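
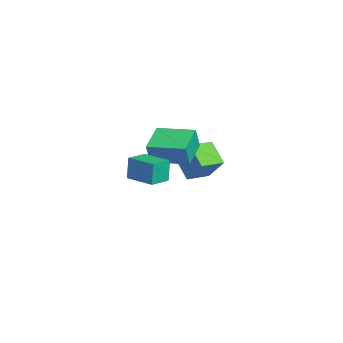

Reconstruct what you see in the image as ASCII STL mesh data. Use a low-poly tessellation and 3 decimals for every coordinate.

solid 
facet normal -0.748 -0.294 0.595
outer loop
vertex -2.662 -0.494 -0.463
vertex -3.254 0.685 -0.624
vertex -3.514 -1.11 -1.837
endloop
endfacet
facet normal 0.446 -0.887 0.121
outer loop
vertex -2.386 -0.665 -2.736
vertex -2.662 -0.494 -0.463
vertex -3.514 -1.11 -1.837
endloop
endfacet
facet normal -0.747 -0.294 0.596
outer loop
vertex -3.514 -1.11 -1.837
vertex -3.254 0.685 -0.624
vertex -4.107 0.07 -1.998
endloop
endfacet
facet normal -0.493 -0.356 -0.794
outer loop
vertex -4.107 0.07 -1.998
vertex -2.386 -0.665 -2.736
vertex -3.514 -1.11 -1.837
endloop
endfacet
facet normal 0.493 0.356 0.794
outer loop
vertex -2.662 -0.494 -0.463
vertex -2.126 1.13 -1.523
vertex -3.254 0.685 -0.624
endloop
endfacet
facet normal 0.445 -0.887 0.121
outer loop
vertex -1.533 -0.05 -1.362
vertex -2.662 -0.494 -0.463
vertex -2.386 -0.665 -2.736
endloop
endfacet
facet normal 0.492 0.356 0.794
outer loop
vertex -1.533 -0.05 -1.362
vertex -2.126 1.13 -1.523
vertex -2.662 -0.494 -0.463
endloop
endfacet
facet normal -0.446 0.887 -0.120
outer loop
vertex -3.254 0.685 -0.624
vertex -2.126 1.13 -1.523
vertex -4.107 0.07 -1.998
endloop
endfacet
facet normal -0.493 -0.356 -0.794
outer loop
vertex -2.978 0.514 -2.897
vertex -2.386 -0.665 -2.736
vertex -4.107 0.07 -1.998
endloop
endfacet
facet normal -0.446 0.887 -0.121
outer loop
vertex -4.107 0.07 -1.998
vertex -2.126 1.13 -1.523
vertex -2.978 0.514 -2.897
endloop
endfacet
facet normal 0.748 0.294 -0.596
outer loop
vertex -2.978 0.514 -2.897
vertex -1.533 -0.05 -1.362
vertex -2.386 -0.665 -2.736
endloop
endfacet
facet normal 0.747 0.294 -0.595
outer loop
vertex -2.126 1.13 -1.523
vertex -1.533 -0.05 -1.362
vertex -2.978 0.514 -2.897
endloop
endfacet
facet normal -0.647 0.742 -0.177
outer loop
vertex 1.829 -3.184 1.565
vertex 2.969 -2.158 1.699
vertex 2.054 -3.276 0.359
endloop
endfacet
facet normal -0.741 -0.666 -0.087
outer loop
vertex 2.791 -4.122 0.561
vertex 1.829 -3.184 1.565
vertex 2.054 -3.276 0.359
endloop
endfacet
facet normal -0.647 0.742 -0.177
outer loop
vertex 2.054 -3.276 0.359
vertex 2.969 -2.158 1.699
vertex 3.194 -2.25 0.494
endloop
endfacet
facet normal 0.183 -0.075 -0.980
outer loop
vertex 3.194 -2.25 0.494
vertex 2.791 -4.122 0.561
vertex 2.054 -3.276 0.359
endloop
endfacet
facet normal -0.183 0.075 0.980
outer loop
vertex 1.829 -3.184 1.565
vertex 3.706 -3.004 1.901
vertex 2.969 -2.158 1.699
endloop
endfacet
facet normal -0.741 -0.666 -0.087
outer loop
vertex 2.566 -4.03 1.766
vertex 1.829 -3.184 1.565
vertex 2.791 -4.122 0.561
endloop
endfacet
facet normal -0.183 0.074 0.980
outer loop
vertex 2.566 -4.03 1.766
vertex 3.706 -3.004 1.901
vertex 1.829 -3.184 1.565
endloop
endfacet
facet normal 0.741 0.666 0.087
outer loop
vertex 2.969 -2.158 1.699
vertex 3.706 -3.004 1.901
vertex 3.194 -2.25 0.494
endloop
endfacet
facet normal 0.182 -0.074 -0.980
outer loop
vertex 3.931 -3.096 0.695
vertex 2.791 -4.122 0.561
vertex 3.194 -2.25 0.494
endloop
endfacet
facet normal 0.741 0.666 0.087
outer loop
vertex 3.194 -2.25 0.494
vertex 3.706 -3.004 1.901
vertex 3.931 -3.096 0.695
endloop
endfacet
facet normal 0.647 -0.742 0.177
outer loop
vertex 3.931 -3.096 0.695
vertex 2.566 -4.03 1.766
vertex 2.791 -4.122 0.561
endloop
endfacet
facet normal 0.647 -0.742 0.177
outer loop
vertex 3.706 -3.004 1.901
vertex 2.566 -4.03 1.766
vertex 3.931 -3.096 0.695
endloop
endfacet
facet normal -0.886 0.394 0.247
outer loop
vertex -1.391 -2.275 1.537
vertex -0.546 -0.495 1.73
vertex -1.615 -2.041 0.36
endloop
endfacet
facet normal -0.426 -0.899 -0.098
outer loop
vertex -0.074 -2.725 -0.07
vertex -1.391 -2.275 1.537
vertex -1.615 -2.041 0.36
endloop
endfacet
facet normal -0.886 0.393 0.247
outer loop
vertex -1.615 -2.041 0.36
vertex -0.546 -0.495 1.73
vertex -0.77 -0.261 0.554
endloop
endfacet
facet normal -0.184 0.192 -0.964
outer loop
vertex -0.77 -0.261 0.554
vertex -0.074 -2.725 -0.07
vertex -1.615 -2.041 0.36
endloop
endfacet
facet normal 0.184 -0.192 0.964
outer loop
vertex -1.391 -2.275 1.537
vertex 0.995 -1.179 1.3
vertex -0.546 -0.495 1.73
endloop
endfacet
facet normal -0.426 -0.899 -0.098
outer loop
vertex 0.15 -2.959 1.106
vertex -1.391 -2.275 1.537
vertex -0.074 -2.725 -0.07
endloop
endfacet
facet normal 0.184 -0.192 0.964
outer loop
vertex 0.15 -2.959 1.106
vertex 0.995 -1.179 1.3
vertex -1.391 -2.275 1.537
endloop
endfacet
facet normal 0.426 0.899 0.098
outer loop
vertex -0.546 -0.495 1.73
vertex 0.995 -1.179 1.3
vertex -0.77 -0.261 0.554
endloop
endfacet
facet normal -0.184 0.192 -0.964
outer loop
vertex 0.771 -0.945 0.123
vertex -0.074 -2.725 -0.07
vertex -0.77 -0.261 0.554
endloop
endfacet
facet normal 0.426 0.899 0.098
outer loop
vertex -0.77 -0.261 0.554
vertex 0.995 -1.179 1.3
vertex 0.771 -0.945 0.123
endloop
endfacet
facet normal 0.885 -0.394 -0.247
outer loop
vertex 0.771 -0.945 0.123
vertex 0.15 -2.959 1.106
vertex -0.074 -2.725 -0.07
endloop
endfacet
facet normal 0.886 -0.394 -0.247
outer loop
vertex 0.995 -1.179 1.3
vertex 0.15 -2.959 1.106
vertex 0.771 -0.945 0.123
endloop
endfacet

endsolid


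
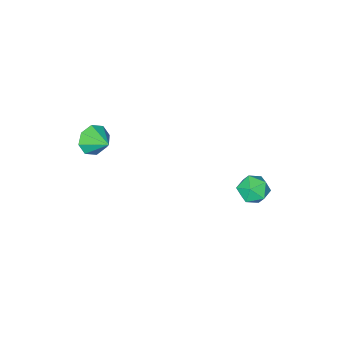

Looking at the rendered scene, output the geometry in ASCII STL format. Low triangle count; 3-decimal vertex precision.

solid 
facet normal -0.061 -0.899 -0.434
outer loop
vertex 3.61 -4.013 2.903
vertex 2.712 -4.224 3.465
vertex 2.925 -3.775 2.506
endloop
endfacet
facet normal 0.504 0.758 -0.414
outer loop
vertex 3.61 -4.013 2.903
vertex 2.925 -3.775 2.506
vertex 2.808 -2.796 4.155
endloop
endfacet
facet normal -0.060 -0.899 -0.434
outer loop
vertex 2.925 -3.775 2.506
vertex 2.712 -4.224 3.465
vertex 2.115 -3.8 2.67
endloop
endfacet
facet normal -0.130 0.848 -0.513
outer loop
vertex 2.925 -3.775 2.506
vertex 2.115 -3.8 2.67
vertex 2.808 -2.796 4.155
endloop
endfacet
facet normal -0.060 -0.899 -0.434
outer loop
vertex 2.115 -3.8 2.67
vertex 2.712 -4.224 3.465
vertex 1.655 -4.074 3.3
endloop
endfacet
facet normal -0.670 0.722 -0.175
outer loop
vertex 2.115 -3.8 2.67
vertex 1.655 -4.074 3.3
vertex 2.808 -2.796 4.155
endloop
endfacet
facet normal -0.060 -0.898 -0.435
outer loop
vertex 1.655 -4.074 3.3
vertex 2.712 -4.224 3.465
vertex 1.814 -4.436 4.026
endloop
endfacet
facet normal -0.797 0.452 0.400
outer loop
vertex 1.655 -4.074 3.3
vertex 1.814 -4.436 4.026
vertex 2.808 -2.796 4.155
endloop
endfacet
facet normal -0.060 -0.898 -0.435
outer loop
vertex 1.814 -4.436 4.026
vertex 2.712 -4.224 3.465
vertex 2.499 -4.674 4.423
endloop
endfacet
facet normal -0.439 0.197 0.876
outer loop
vertex 1.814 -4.436 4.026
vertex 2.499 -4.674 4.423
vertex 2.808 -2.796 4.155
endloop
endfacet
facet normal -0.061 -0.898 -0.435
outer loop
vertex 2.499 -4.674 4.423
vertex 2.712 -4.224 3.465
vertex 3.308 -4.649 4.259
endloop
endfacet
facet normal 0.194 0.107 0.975
outer loop
vertex 2.499 -4.674 4.423
vertex 3.308 -4.649 4.259
vertex 2.808 -2.796 4.155
endloop
endfacet
facet normal -0.061 -0.898 -0.435
outer loop
vertex 3.308 -4.649 4.259
vertex 2.712 -4.224 3.465
vertex 3.769 -4.375 3.629
endloop
endfacet
facet normal 0.733 0.234 0.638
outer loop
vertex 3.308 -4.649 4.259
vertex 3.769 -4.375 3.629
vertex 2.808 -2.796 4.155
endloop
endfacet
facet normal -0.061 -0.899 -0.435
outer loop
vertex 3.769 -4.375 3.629
vertex 2.712 -4.224 3.465
vertex 3.61 -4.013 2.903
endloop
endfacet
facet normal 0.862 0.504 0.062
outer loop
vertex 3.769 -4.375 3.629
vertex 3.61 -4.013 2.903
vertex 2.808 -2.796 4.155
endloop
endfacet
facet normal 0.060 0.159 0.985
outer loop
vertex -2.68 4.498 2.19
vertex -2.288 3.486 2.329
vertex -1.602 4.319 2.153
endloop
endfacet
facet normal 0.149 0.767 0.624
outer loop
vertex -2.68 4.498 2.19
vertex -1.602 4.319 2.153
vertex -2.07 4.996 1.432
endloop
endfacet
facet normal -0.433 0.873 0.225
outer loop
vertex -2.68 4.498 2.19
vertex -2.07 4.996 1.432
vertex -3.045 4.581 1.163
endloop
endfacet
facet normal -0.881 0.329 0.340
outer loop
vertex -2.68 4.498 2.19
vertex -3.045 4.581 1.163
vertex -3.18 3.648 1.717
endloop
endfacet
facet normal -0.576 -0.112 0.810
outer loop
vertex -2.68 4.498 2.19
vertex -3.18 3.648 1.717
vertex -2.288 3.486 2.329
endloop
endfacet
facet normal 0.705 0.685 0.185
outer loop
vertex -2.07 4.996 1.432
vertex -1.602 4.319 2.153
vertex -1.3 4.292 1.103
endloop
endfacet
facet normal 0.562 -0.300 0.770
outer loop
vertex -1.602 4.319 2.153
vertex -2.288 3.486 2.329
vertex -1.435 3.359 1.657
endloop
endfacet
facet normal -0.468 -0.738 0.486
outer loop
vertex -2.288 3.486 2.329
vertex -3.18 3.648 1.717
vertex -2.41 2.944 1.388
endloop
endfacet
facet normal -0.961 -0.025 -0.276
outer loop
vertex -3.18 3.648 1.717
vertex -3.045 4.581 1.163
vertex -2.878 3.621 0.667
endloop
endfacet
facet normal -0.236 0.855 -0.462
outer loop
vertex -3.045 4.581 1.163
vertex -2.07 4.996 1.432
vertex -2.192 4.454 0.491
endloop
endfacet
facet normal 0.881 -0.329 -0.340
outer loop
vertex -1.8 3.442 0.63
vertex -1.3 4.292 1.103
vertex -1.435 3.359 1.657
endloop
endfacet
facet normal 0.433 -0.873 -0.225
outer loop
vertex -1.8 3.442 0.63
vertex -1.435 3.359 1.657
vertex -2.41 2.944 1.388
endloop
endfacet
facet normal -0.149 -0.767 -0.624
outer loop
vertex -1.8 3.442 0.63
vertex -2.41 2.944 1.388
vertex -2.878 3.621 0.667
endloop
endfacet
facet normal -0.060 -0.159 -0.985
outer loop
vertex -1.8 3.442 0.63
vertex -2.878 3.621 0.667
vertex -2.192 4.454 0.491
endloop
endfacet
facet normal 0.576 0.112 -0.810
outer loop
vertex -1.8 3.442 0.63
vertex -2.192 4.454 0.491
vertex -1.3 4.292 1.103
endloop
endfacet
facet normal 0.961 0.025 0.276
outer loop
vertex -1.435 3.359 1.657
vertex -1.3 4.292 1.103
vertex -1.602 4.319 2.153
endloop
endfacet
facet normal 0.236 -0.855 0.462
outer loop
vertex -2.41 2.944 1.388
vertex -1.435 3.359 1.657
vertex -2.288 3.486 2.329
endloop
endfacet
facet normal -0.705 -0.685 -0.185
outer loop
vertex -2.878 3.621 0.667
vertex -2.41 2.944 1.388
vertex -3.18 3.648 1.717
endloop
endfacet
facet normal -0.562 0.300 -0.770
outer loop
vertex -2.192 4.454 0.491
vertex -2.878 3.621 0.667
vertex -3.045 4.581 1.163
endloop
endfacet
facet normal 0.468 0.738 -0.486
outer loop
vertex -1.3 4.292 1.103
vertex -2.192 4.454 0.491
vertex -2.07 4.996 1.432
endloop
endfacet

endsolid


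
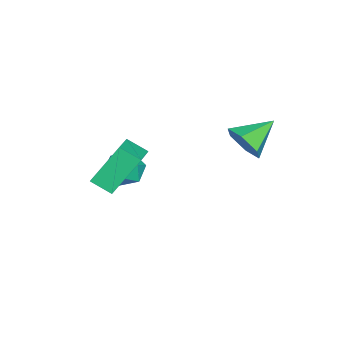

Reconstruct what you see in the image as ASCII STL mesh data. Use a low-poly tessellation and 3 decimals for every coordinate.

solid 
facet normal 0.674 -0.586 -0.450
outer loop
vertex 0.011 2.636 -1.034
vertex -0.468 2.623 -1.735
vertex 0.123 3.226 -1.635
endloop
endfacet
facet normal 0.354 0.634 0.688
outer loop
vertex 0.011 2.636 -1.034
vertex 0.123 3.226 -1.635
vertex -1.472 3.497 -1.065
endloop
endfacet
facet normal 0.674 -0.586 -0.450
outer loop
vertex 0.123 3.226 -1.635
vertex -0.468 2.623 -1.735
vertex -0.357 3.213 -2.337
endloop
endfacet
facet normal 0.129 0.986 -0.107
outer loop
vertex 0.123 3.226 -1.635
vertex -0.357 3.213 -2.337
vertex -1.472 3.497 -1.065
endloop
endfacet
facet normal 0.673 -0.586 -0.450
outer loop
vertex -0.357 3.213 -2.337
vertex -0.468 2.623 -1.735
vertex -0.948 2.611 -2.437
endloop
endfacet
facet normal -0.522 0.611 -0.594
outer loop
vertex -0.357 3.213 -2.337
vertex -0.948 2.611 -2.437
vertex -1.472 3.497 -1.065
endloop
endfacet
facet normal 0.673 -0.586 -0.450
outer loop
vertex -0.948 2.611 -2.437
vertex -0.468 2.623 -1.735
vertex -1.059 2.021 -1.835
endloop
endfacet
facet normal -0.951 -0.115 -0.288
outer loop
vertex -0.948 2.611 -2.437
vertex -1.059 2.021 -1.835
vertex -1.472 3.497 -1.065
endloop
endfacet
facet normal 0.673 -0.586 -0.450
outer loop
vertex -1.059 2.021 -1.835
vertex -0.468 2.623 -1.735
vertex -0.58 2.033 -1.134
endloop
endfacet
facet normal -0.727 -0.466 0.504
outer loop
vertex -1.059 2.021 -1.835
vertex -0.58 2.033 -1.134
vertex -1.472 3.497 -1.065
endloop
endfacet
facet normal 0.674 -0.586 -0.450
outer loop
vertex -0.58 2.033 -1.134
vertex -0.468 2.623 -1.735
vertex 0.011 2.636 -1.034
endloop
endfacet
facet normal -0.074 -0.092 0.993
outer loop
vertex -0.58 2.033 -1.134
vertex 0.011 2.636 -1.034
vertex -1.472 3.497 -1.065
endloop
endfacet
facet normal 0.118 0.989 0.092
outer loop
vertex 0.21 -0.976 -3.924
vertex -0.54 -0.919 -3.573
vertex 0.132 -1.043 -3.1
endloop
endfacet
facet normal 0.747 0.654 0.124
outer loop
vertex 0.21 -0.976 -3.924
vertex 0.132 -1.043 -3.1
vertex 0.645 -1.551 -3.511
endloop
endfacet
facet normal 0.830 0.284 -0.480
outer loop
vertex 0.21 -0.976 -3.924
vertex 0.645 -1.551 -3.511
vertex 0.29 -1.741 -4.238
endloop
endfacet
facet normal 0.254 0.390 -0.885
outer loop
vertex 0.21 -0.976 -3.924
vertex 0.29 -1.741 -4.238
vertex -0.442 -1.351 -4.276
endloop
endfacet
facet normal -0.187 0.825 -0.533
outer loop
vertex 0.21 -0.976 -3.924
vertex -0.442 -1.351 -4.276
vertex -0.54 -0.919 -3.573
endloop
endfacet
facet normal 0.721 0.189 0.667
outer loop
vertex 0.645 -1.551 -3.511
vertex 0.132 -1.043 -3.1
vertex 0.162 -1.849 -2.904
endloop
endfacet
facet normal -0.296 0.733 0.613
outer loop
vertex 0.132 -1.043 -3.1
vertex -0.54 -0.919 -3.573
vertex -0.57 -1.459 -2.942
endloop
endfacet
facet normal -0.789 0.468 -0.398
outer loop
vertex -0.54 -0.919 -3.573
vertex -0.442 -1.351 -4.276
vertex -0.925 -1.649 -3.669
endloop
endfacet
facet normal -0.077 -0.238 -0.968
outer loop
vertex -0.442 -1.351 -4.276
vertex 0.29 -1.741 -4.238
vertex -0.412 -2.157 -4.08
endloop
endfacet
facet normal 0.857 -0.411 -0.311
outer loop
vertex 0.29 -1.741 -4.238
vertex 0.645 -1.551 -3.511
vertex 0.26 -2.281 -3.607
endloop
endfacet
facet normal -0.254 -0.390 0.885
outer loop
vertex -0.49 -2.224 -3.256
vertex 0.162 -1.849 -2.904
vertex -0.57 -1.459 -2.942
endloop
endfacet
facet normal -0.830 -0.284 0.480
outer loop
vertex -0.49 -2.224 -3.256
vertex -0.57 -1.459 -2.942
vertex -0.925 -1.649 -3.669
endloop
endfacet
facet normal -0.747 -0.654 -0.124
outer loop
vertex -0.49 -2.224 -3.256
vertex -0.925 -1.649 -3.669
vertex -0.412 -2.157 -4.08
endloop
endfacet
facet normal -0.118 -0.989 -0.092
outer loop
vertex -0.49 -2.224 -3.256
vertex -0.412 -2.157 -4.08
vertex 0.26 -2.281 -3.607
endloop
endfacet
facet normal 0.187 -0.825 0.533
outer loop
vertex -0.49 -2.224 -3.256
vertex 0.26 -2.281 -3.607
vertex 0.162 -1.849 -2.904
endloop
endfacet
facet normal 0.077 0.238 0.968
outer loop
vertex -0.57 -1.459 -2.942
vertex 0.162 -1.849 -2.904
vertex 0.132 -1.043 -3.1
endloop
endfacet
facet normal -0.857 0.411 0.311
outer loop
vertex -0.925 -1.649 -3.669
vertex -0.57 -1.459 -2.942
vertex -0.54 -0.919 -3.573
endloop
endfacet
facet normal -0.721 -0.189 -0.667
outer loop
vertex -0.412 -2.157 -4.08
vertex -0.925 -1.649 -3.669
vertex -0.442 -1.351 -4.276
endloop
endfacet
facet normal 0.296 -0.733 -0.613
outer loop
vertex 0.26 -2.281 -3.607
vertex -0.412 -2.157 -4.08
vertex 0.29 -1.741 -4.238
endloop
endfacet
facet normal 0.789 -0.468 0.398
outer loop
vertex 0.162 -1.849 -2.904
vertex 0.26 -2.281 -3.607
vertex 0.645 -1.551 -3.511
endloop
endfacet
facet normal -0.344 0.484 0.804
outer loop
vertex 3.077 -0.86 -0.065
vertex 3.176 -0.075 -0.495
vertex 1.791 -0.964 -0.553
endloop
endfacet
facet normal -0.110 -0.872 0.477
outer loop
vertex 2.404 -1.825 -1.985
vertex 3.077 -0.86 -0.065
vertex 1.791 -0.964 -0.553
endloop
endfacet
facet normal -0.344 0.484 0.804
outer loop
vertex 1.791 -0.964 -0.553
vertex 3.176 -0.075 -0.495
vertex 1.89 -0.179 -0.983
endloop
endfacet
facet normal -0.932 -0.076 -0.353
outer loop
vertex 1.89 -0.179 -0.983
vertex 2.404 -1.825 -1.985
vertex 1.791 -0.964 -0.553
endloop
endfacet
facet normal 0.932 0.076 0.353
outer loop
vertex 3.077 -0.86 -0.065
vertex 3.789 -0.936 -1.927
vertex 3.176 -0.075 -0.495
endloop
endfacet
facet normal -0.110 -0.872 0.477
outer loop
vertex 3.69 -1.721 -1.497
vertex 3.077 -0.86 -0.065
vertex 2.404 -1.825 -1.985
endloop
endfacet
facet normal 0.932 0.076 0.353
outer loop
vertex 3.69 -1.721 -1.497
vertex 3.789 -0.936 -1.927
vertex 3.077 -0.86 -0.065
endloop
endfacet
facet normal 0.110 0.872 -0.477
outer loop
vertex 3.176 -0.075 -0.495
vertex 3.789 -0.936 -1.927
vertex 1.89 -0.179 -0.983
endloop
endfacet
facet normal -0.932 -0.076 -0.353
outer loop
vertex 2.503 -1.04 -2.415
vertex 2.404 -1.825 -1.985
vertex 1.89 -0.179 -0.983
endloop
endfacet
facet normal 0.110 0.872 -0.477
outer loop
vertex 1.89 -0.179 -0.983
vertex 3.789 -0.936 -1.927
vertex 2.503 -1.04 -2.415
endloop
endfacet
facet normal 0.344 -0.484 -0.804
outer loop
vertex 2.503 -1.04 -2.415
vertex 3.69 -1.721 -1.497
vertex 2.404 -1.825 -1.985
endloop
endfacet
facet normal 0.344 -0.484 -0.804
outer loop
vertex 3.789 -0.936 -1.927
vertex 3.69 -1.721 -1.497
vertex 2.503 -1.04 -2.415
endloop
endfacet

endsolid


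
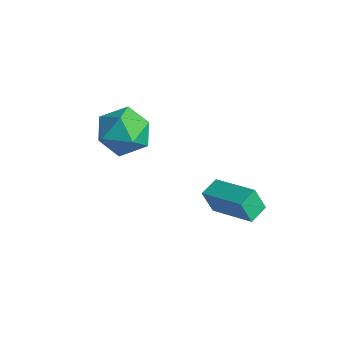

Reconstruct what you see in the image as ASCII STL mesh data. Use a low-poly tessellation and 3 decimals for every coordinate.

solid 
facet normal -0.036 0.913 0.406
outer loop
vertex -2.432 -0.169 0.96
vertex -2.865 -0.642 1.985
vertex -1.671 -0.526 1.829
endloop
endfacet
facet normal 0.491 0.868 -0.073
outer loop
vertex -2.432 -0.169 0.96
vertex -1.671 -0.526 1.829
vertex -1.42 -0.765 0.671
endloop
endfacet
facet normal 0.204 0.685 -0.700
outer loop
vertex -2.432 -0.169 0.96
vertex -1.42 -0.765 0.671
vertex -2.459 -1.029 0.11
endloop
endfacet
facet normal -0.501 0.616 -0.608
outer loop
vertex -2.432 -0.169 0.96
vertex -2.459 -1.029 0.11
vertex -3.351 -0.953 0.922
endloop
endfacet
facet normal -0.649 0.757 0.075
outer loop
vertex -2.432 -0.169 0.96
vertex -3.351 -0.953 0.922
vertex -2.865 -0.642 1.985
endloop
endfacet
facet normal 0.930 0.343 0.131
outer loop
vertex -1.42 -0.765 0.671
vertex -1.671 -0.526 1.829
vertex -1.229 -1.607 1.518
endloop
endfacet
facet normal 0.078 0.417 0.906
outer loop
vertex -1.671 -0.526 1.829
vertex -2.865 -0.642 1.985
vertex -2.121 -1.531 2.33
endloop
endfacet
facet normal -0.914 0.165 0.370
outer loop
vertex -2.865 -0.642 1.985
vertex -3.351 -0.953 0.922
vertex -3.16 -1.795 1.769
endloop
endfacet
facet normal -0.675 -0.064 -0.735
outer loop
vertex -3.351 -0.953 0.922
vertex -2.459 -1.029 0.11
vertex -2.909 -2.034 0.611
endloop
endfacet
facet normal 0.465 0.047 -0.884
outer loop
vertex -2.459 -1.029 0.11
vertex -1.42 -0.765 0.671
vertex -1.715 -1.918 0.455
endloop
endfacet
facet normal 0.501 -0.616 0.608
outer loop
vertex -2.148 -2.391 1.48
vertex -1.229 -1.607 1.518
vertex -2.121 -1.531 2.33
endloop
endfacet
facet normal -0.204 -0.685 0.700
outer loop
vertex -2.148 -2.391 1.48
vertex -2.121 -1.531 2.33
vertex -3.16 -1.795 1.769
endloop
endfacet
facet normal -0.491 -0.868 0.073
outer loop
vertex -2.148 -2.391 1.48
vertex -3.16 -1.795 1.769
vertex -2.909 -2.034 0.611
endloop
endfacet
facet normal 0.036 -0.913 -0.406
outer loop
vertex -2.148 -2.391 1.48
vertex -2.909 -2.034 0.611
vertex -1.715 -1.918 0.455
endloop
endfacet
facet normal 0.649 -0.757 -0.075
outer loop
vertex -2.148 -2.391 1.48
vertex -1.715 -1.918 0.455
vertex -1.229 -1.607 1.518
endloop
endfacet
facet normal 0.675 0.064 0.735
outer loop
vertex -2.121 -1.531 2.33
vertex -1.229 -1.607 1.518
vertex -1.671 -0.526 1.829
endloop
endfacet
facet normal -0.465 -0.047 0.884
outer loop
vertex -3.16 -1.795 1.769
vertex -2.121 -1.531 2.33
vertex -2.865 -0.642 1.985
endloop
endfacet
facet normal -0.930 -0.343 -0.131
outer loop
vertex -2.909 -2.034 0.611
vertex -3.16 -1.795 1.769
vertex -3.351 -0.953 0.922
endloop
endfacet
facet normal -0.078 -0.417 -0.906
outer loop
vertex -1.715 -1.918 0.455
vertex -2.909 -2.034 0.611
vertex -2.459 -1.029 0.11
endloop
endfacet
facet normal 0.914 -0.165 -0.370
outer loop
vertex -1.229 -1.607 1.518
vertex -1.715 -1.918 0.455
vertex -1.42 -0.765 0.671
endloop
endfacet
facet normal -0.936 -0.173 -0.307
outer loop
vertex 0.83 0.112 -1.087
vertex 0.605 0.97 -0.885
vertex 1.116 0.435 -2.142
endloop
endfacet
facet normal 0.247 -0.943 -0.222
outer loop
vertex 3.035 0.79 -1.515
vertex 0.83 0.112 -1.087
vertex 1.116 0.435 -2.142
endloop
endfacet
facet normal -0.936 -0.174 -0.307
outer loop
vertex 1.116 0.435 -2.142
vertex 0.605 0.97 -0.885
vertex 0.891 1.293 -1.941
endloop
endfacet
facet normal 0.250 0.283 -0.926
outer loop
vertex 0.891 1.293 -1.941
vertex 3.035 0.79 -1.515
vertex 1.116 0.435 -2.142
endloop
endfacet
facet normal -0.250 -0.284 0.926
outer loop
vertex 0.83 0.112 -1.087
vertex 2.524 1.325 -0.258
vertex 0.605 0.97 -0.885
endloop
endfacet
facet normal 0.247 -0.943 -0.222
outer loop
vertex 2.749 0.467 -0.459
vertex 0.83 0.112 -1.087
vertex 3.035 0.79 -1.515
endloop
endfacet
facet normal -0.251 -0.283 0.926
outer loop
vertex 2.749 0.467 -0.459
vertex 2.524 1.325 -0.258
vertex 0.83 0.112 -1.087
endloop
endfacet
facet normal -0.247 0.943 0.222
outer loop
vertex 0.605 0.97 -0.885
vertex 2.524 1.325 -0.258
vertex 0.891 1.293 -1.941
endloop
endfacet
facet normal 0.250 0.284 -0.926
outer loop
vertex 2.81 1.648 -1.313
vertex 3.035 0.79 -1.515
vertex 0.891 1.293 -1.941
endloop
endfacet
facet normal -0.247 0.943 0.222
outer loop
vertex 0.891 1.293 -1.941
vertex 2.524 1.325 -0.258
vertex 2.81 1.648 -1.313
endloop
endfacet
facet normal 0.936 0.173 0.306
outer loop
vertex 2.81 1.648 -1.313
vertex 2.749 0.467 -0.459
vertex 3.035 0.79 -1.515
endloop
endfacet
facet normal 0.936 0.174 0.307
outer loop
vertex 2.524 1.325 -0.258
vertex 2.749 0.467 -0.459
vertex 2.81 1.648 -1.313
endloop
endfacet

endsolid


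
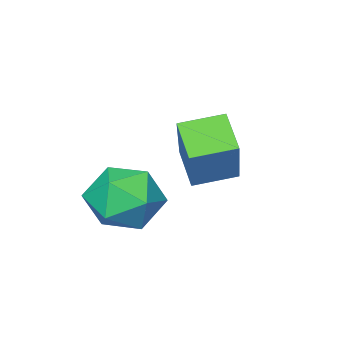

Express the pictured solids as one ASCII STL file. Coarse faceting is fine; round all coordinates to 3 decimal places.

solid 
facet normal -0.827 0.528 0.193
outer loop
vertex -1.871 2.465 -2.373
vertex -0.947 3.406 -0.991
vertex -1.607 3.101 -2.983
endloop
endfacet
facet normal -0.484 -0.493 -0.723
outer loop
vertex -0.813 2.594 -3.169
vertex -1.871 2.465 -2.373
vertex -1.607 3.101 -2.983
endloop
endfacet
facet normal -0.827 0.528 0.193
outer loop
vertex -1.607 3.101 -2.983
vertex -0.947 3.406 -0.991
vertex -0.683 4.042 -1.601
endloop
endfacet
facet normal 0.287 0.692 -0.663
outer loop
vertex -0.683 4.042 -1.601
vertex -0.813 2.594 -3.169
vertex -1.607 3.101 -2.983
endloop
endfacet
facet normal -0.287 -0.692 0.663
outer loop
vertex -1.871 2.465 -2.373
vertex -0.153 2.899 -1.177
vertex -0.947 3.406 -0.991
endloop
endfacet
facet normal -0.484 -0.493 -0.723
outer loop
vertex -1.077 1.958 -2.559
vertex -1.871 2.465 -2.373
vertex -0.813 2.594 -3.169
endloop
endfacet
facet normal -0.287 -0.692 0.663
outer loop
vertex -1.077 1.958 -2.559
vertex -0.153 2.899 -1.177
vertex -1.871 2.465 -2.373
endloop
endfacet
facet normal 0.484 0.493 0.723
outer loop
vertex -0.947 3.406 -0.991
vertex -0.153 2.899 -1.177
vertex -0.683 4.042 -1.601
endloop
endfacet
facet normal 0.287 0.692 -0.663
outer loop
vertex 0.111 3.535 -1.787
vertex -0.813 2.594 -3.169
vertex -0.683 4.042 -1.601
endloop
endfacet
facet normal 0.484 0.493 0.723
outer loop
vertex -0.683 4.042 -1.601
vertex -0.153 2.899 -1.177
vertex 0.111 3.535 -1.787
endloop
endfacet
facet normal 0.827 -0.528 -0.193
outer loop
vertex 0.111 3.535 -1.787
vertex -1.077 1.958 -2.559
vertex -0.813 2.594 -3.169
endloop
endfacet
facet normal 0.827 -0.528 -0.193
outer loop
vertex -0.153 2.899 -1.177
vertex -1.077 1.958 -2.559
vertex 0.111 3.535 -1.787
endloop
endfacet
facet normal -0.442 0.798 0.409
outer loop
vertex -0.067 2.739 -3.258
vertex 0.215 2.496 -2.48
vertex 0.698 3.015 -2.971
endloop
endfacet
facet normal -0.240 0.935 -0.261
outer loop
vertex -0.067 2.739 -3.258
vertex 0.698 3.015 -2.971
vertex 0.61 2.764 -3.791
endloop
endfacet
facet normal -0.559 0.461 -0.689
outer loop
vertex -0.067 2.739 -3.258
vertex 0.61 2.764 -3.791
vertex 0.073 2.089 -3.807
endloop
endfacet
facet normal -0.959 0.032 -0.282
outer loop
vertex -0.067 2.739 -3.258
vertex 0.073 2.089 -3.807
vertex -0.171 1.924 -2.997
endloop
endfacet
facet normal -0.886 0.240 0.396
outer loop
vertex -0.067 2.739 -3.258
vertex -0.171 1.924 -2.997
vertex 0.215 2.496 -2.48
endloop
endfacet
facet normal 0.465 0.831 -0.304
outer loop
vertex 0.61 2.764 -3.791
vertex 0.698 3.015 -2.971
vertex 1.311 2.536 -3.343
endloop
endfacet
facet normal 0.138 0.610 0.780
outer loop
vertex 0.698 3.015 -2.971
vertex 0.215 2.496 -2.48
vertex 1.067 2.371 -2.533
endloop
endfacet
facet normal -0.581 -0.294 0.759
outer loop
vertex 0.215 2.496 -2.48
vertex -0.171 1.924 -2.997
vertex 0.53 1.696 -2.549
endloop
endfacet
facet normal -0.698 -0.631 -0.339
outer loop
vertex -0.171 1.924 -2.997
vertex 0.073 2.089 -3.807
vertex 0.442 1.445 -3.369
endloop
endfacet
facet normal -0.052 0.065 -0.996
outer loop
vertex 0.073 2.089 -3.807
vertex 0.61 2.764 -3.791
vertex 0.925 1.964 -3.86
endloop
endfacet
facet normal 0.959 -0.032 0.282
outer loop
vertex 1.207 1.721 -3.082
vertex 1.311 2.536 -3.343
vertex 1.067 2.371 -2.533
endloop
endfacet
facet normal 0.559 -0.461 0.689
outer loop
vertex 1.207 1.721 -3.082
vertex 1.067 2.371 -2.533
vertex 0.53 1.696 -2.549
endloop
endfacet
facet normal 0.240 -0.935 0.261
outer loop
vertex 1.207 1.721 -3.082
vertex 0.53 1.696 -2.549
vertex 0.442 1.445 -3.369
endloop
endfacet
facet normal 0.442 -0.798 -0.409
outer loop
vertex 1.207 1.721 -3.082
vertex 0.442 1.445 -3.369
vertex 0.925 1.964 -3.86
endloop
endfacet
facet normal 0.886 -0.240 -0.396
outer loop
vertex 1.207 1.721 -3.082
vertex 0.925 1.964 -3.86
vertex 1.311 2.536 -3.343
endloop
endfacet
facet normal 0.698 0.631 0.339
outer loop
vertex 1.067 2.371 -2.533
vertex 1.311 2.536 -3.343
vertex 0.698 3.015 -2.971
endloop
endfacet
facet normal 0.052 -0.065 0.996
outer loop
vertex 0.53 1.696 -2.549
vertex 1.067 2.371 -2.533
vertex 0.215 2.496 -2.48
endloop
endfacet
facet normal -0.465 -0.831 0.304
outer loop
vertex 0.442 1.445 -3.369
vertex 0.53 1.696 -2.549
vertex -0.171 1.924 -2.997
endloop
endfacet
facet normal -0.138 -0.610 -0.780
outer loop
vertex 0.925 1.964 -3.86
vertex 0.442 1.445 -3.369
vertex 0.073 2.089 -3.807
endloop
endfacet
facet normal 0.581 0.294 -0.759
outer loop
vertex 1.311 2.536 -3.343
vertex 0.925 1.964 -3.86
vertex 0.61 2.764 -3.791
endloop
endfacet

endsolid


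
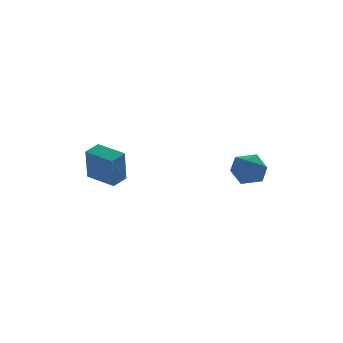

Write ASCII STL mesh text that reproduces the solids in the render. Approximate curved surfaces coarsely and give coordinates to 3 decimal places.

solid 
facet normal -0.836 0.532 0.137
outer loop
vertex 3.127 -1.011 -1.22
vertex 2.625 -1.919 -0.757
vertex 3.197 -1.19 -0.101
endloop
endfacet
facet normal -0.258 0.951 0.168
outer loop
vertex 3.127 -1.011 -1.22
vertex 3.197 -1.19 -0.101
vertex 4.11 -0.84 -0.678
endloop
endfacet
facet normal 0.093 0.888 -0.450
outer loop
vertex 3.127 -1.011 -1.22
vertex 4.11 -0.84 -0.678
vertex 4.103 -1.352 -1.691
endloop
endfacet
facet normal -0.266 0.430 -0.863
outer loop
vertex 3.127 -1.011 -1.22
vertex 4.103 -1.352 -1.691
vertex 3.185 -2.019 -1.74
endloop
endfacet
facet normal -0.840 0.210 -0.500
outer loop
vertex 3.127 -1.011 -1.22
vertex 3.185 -2.019 -1.74
vertex 2.625 -1.919 -0.757
endloop
endfacet
facet normal 0.164 0.707 0.688
outer loop
vertex 4.11 -0.84 -0.678
vertex 3.197 -1.19 -0.101
vertex 4.215 -1.641 0.12
endloop
endfacet
facet normal -0.769 0.029 0.638
outer loop
vertex 3.197 -1.19 -0.101
vertex 2.625 -1.919 -0.757
vertex 3.297 -2.308 0.071
endloop
endfacet
facet normal -0.777 -0.493 -0.392
outer loop
vertex 2.625 -1.919 -0.757
vertex 3.185 -2.019 -1.74
vertex 3.29 -2.82 -0.942
endloop
endfacet
facet normal 0.152 -0.137 -0.979
outer loop
vertex 3.185 -2.019 -1.74
vertex 4.103 -1.352 -1.691
vertex 4.203 -2.47 -1.519
endloop
endfacet
facet normal 0.733 0.605 -0.311
outer loop
vertex 4.103 -1.352 -1.691
vertex 4.11 -0.84 -0.678
vertex 4.775 -1.741 -0.863
endloop
endfacet
facet normal 0.266 -0.430 0.863
outer loop
vertex 4.273 -2.649 -0.4
vertex 4.215 -1.641 0.12
vertex 3.297 -2.308 0.071
endloop
endfacet
facet normal -0.093 -0.888 0.450
outer loop
vertex 4.273 -2.649 -0.4
vertex 3.297 -2.308 0.071
vertex 3.29 -2.82 -0.942
endloop
endfacet
facet normal 0.258 -0.951 -0.168
outer loop
vertex 4.273 -2.649 -0.4
vertex 3.29 -2.82 -0.942
vertex 4.203 -2.47 -1.519
endloop
endfacet
facet normal 0.836 -0.532 -0.137
outer loop
vertex 4.273 -2.649 -0.4
vertex 4.203 -2.47 -1.519
vertex 4.775 -1.741 -0.863
endloop
endfacet
facet normal 0.840 -0.210 0.500
outer loop
vertex 4.273 -2.649 -0.4
vertex 4.775 -1.741 -0.863
vertex 4.215 -1.641 0.12
endloop
endfacet
facet normal -0.152 0.137 0.979
outer loop
vertex 3.297 -2.308 0.071
vertex 4.215 -1.641 0.12
vertex 3.197 -1.19 -0.101
endloop
endfacet
facet normal -0.733 -0.605 0.311
outer loop
vertex 3.29 -2.82 -0.942
vertex 3.297 -2.308 0.071
vertex 2.625 -1.919 -0.757
endloop
endfacet
facet normal -0.164 -0.707 -0.688
outer loop
vertex 4.203 -2.47 -1.519
vertex 3.29 -2.82 -0.942
vertex 3.185 -2.019 -1.74
endloop
endfacet
facet normal 0.769 -0.029 -0.638
outer loop
vertex 4.775 -1.741 -0.863
vertex 4.203 -2.47 -1.519
vertex 4.103 -1.352 -1.691
endloop
endfacet
facet normal 0.777 0.493 0.392
outer loop
vertex 4.215 -1.641 0.12
vertex 4.775 -1.741 -0.863
vertex 4.11 -0.84 -0.678
endloop
endfacet
facet normal -0.546 0.820 0.170
outer loop
vertex -4.023 1.905 0.134
vertex -3.154 2.427 0.406
vertex -3.75 2.509 -1.9
endloop
endfacet
facet normal -0.828 -0.498 -0.259
outer loop
vertex -2.766 1.033 -2.206
vertex -4.023 1.905 0.134
vertex -3.75 2.509 -1.9
endloop
endfacet
facet normal -0.547 0.820 0.170
outer loop
vertex -3.75 2.509 -1.9
vertex -3.154 2.427 0.406
vertex -2.881 3.032 -1.628
endloop
endfacet
facet normal 0.128 0.282 -0.951
outer loop
vertex -2.881 3.032 -1.628
vertex -2.766 1.033 -2.206
vertex -3.75 2.509 -1.9
endloop
endfacet
facet normal -0.128 -0.282 0.951
outer loop
vertex -4.023 1.905 0.134
vertex -2.17 0.951 0.1
vertex -3.154 2.427 0.406
endloop
endfacet
facet normal -0.828 -0.498 -0.259
outer loop
vertex -3.039 0.428 -0.172
vertex -4.023 1.905 0.134
vertex -2.766 1.033 -2.206
endloop
endfacet
facet normal -0.128 -0.282 0.951
outer loop
vertex -3.039 0.428 -0.172
vertex -2.17 0.951 0.1
vertex -4.023 1.905 0.134
endloop
endfacet
facet normal 0.828 0.498 0.259
outer loop
vertex -3.154 2.427 0.406
vertex -2.17 0.951 0.1
vertex -2.881 3.032 -1.628
endloop
endfacet
facet normal 0.128 0.282 -0.951
outer loop
vertex -1.897 1.555 -1.934
vertex -2.766 1.033 -2.206
vertex -2.881 3.032 -1.628
endloop
endfacet
facet normal 0.828 0.498 0.259
outer loop
vertex -2.881 3.032 -1.628
vertex -2.17 0.951 0.1
vertex -1.897 1.555 -1.934
endloop
endfacet
facet normal 0.546 -0.820 -0.171
outer loop
vertex -1.897 1.555 -1.934
vertex -3.039 0.428 -0.172
vertex -2.766 1.033 -2.206
endloop
endfacet
facet normal 0.547 -0.820 -0.170
outer loop
vertex -2.17 0.951 0.1
vertex -3.039 0.428 -0.172
vertex -1.897 1.555 -1.934
endloop
endfacet

endsolid


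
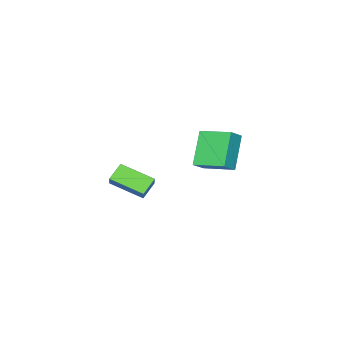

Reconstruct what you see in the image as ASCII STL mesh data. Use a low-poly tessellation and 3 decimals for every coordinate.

solid 
facet normal -0.420 -0.492 -0.762
outer loop
vertex 4.16 2.551 0.381
vertex 3.285 2.382 0.972
vertex 3.421 4.16 -0.251
endloop
endfacet
facet normal 0.818 0.159 -0.553
outer loop
vertex 3.795 4.598 0.428
vertex 4.16 2.551 0.381
vertex 3.421 4.16 -0.251
endloop
endfacet
facet normal -0.421 -0.492 -0.762
outer loop
vertex 3.421 4.16 -0.251
vertex 3.285 2.382 0.972
vertex 2.546 3.991 0.341
endloop
endfacet
facet normal -0.393 0.856 -0.336
outer loop
vertex 2.546 3.991 0.341
vertex 3.795 4.598 0.428
vertex 3.421 4.16 -0.251
endloop
endfacet
facet normal 0.392 -0.856 0.336
outer loop
vertex 4.16 2.551 0.381
vertex 3.659 2.82 1.651
vertex 3.285 2.382 0.972
endloop
endfacet
facet normal 0.818 0.159 -0.553
outer loop
vertex 4.534 2.989 1.059
vertex 4.16 2.551 0.381
vertex 3.795 4.598 0.428
endloop
endfacet
facet normal 0.393 -0.856 0.336
outer loop
vertex 4.534 2.989 1.059
vertex 3.659 2.82 1.651
vertex 4.16 2.551 0.381
endloop
endfacet
facet normal -0.818 -0.159 0.553
outer loop
vertex 3.285 2.382 0.972
vertex 3.659 2.82 1.651
vertex 2.546 3.991 0.341
endloop
endfacet
facet normal -0.393 0.856 -0.336
outer loop
vertex 2.92 4.429 1.019
vertex 3.795 4.598 0.428
vertex 2.546 3.991 0.341
endloop
endfacet
facet normal -0.818 -0.158 0.553
outer loop
vertex 2.546 3.991 0.341
vertex 3.659 2.82 1.651
vertex 2.92 4.429 1.019
endloop
endfacet
facet normal 0.420 0.492 0.763
outer loop
vertex 2.92 4.429 1.019
vertex 4.534 2.989 1.059
vertex 3.795 4.598 0.428
endloop
endfacet
facet normal 0.420 0.492 0.762
outer loop
vertex 3.659 2.82 1.651
vertex 4.534 2.989 1.059
vertex 2.92 4.429 1.019
endloop
endfacet
facet normal -0.797 -0.041 -0.602
outer loop
vertex -3.256 1.86 0.502
vertex -3.722 3.645 0.996
vertex -2.047 2.634 -1.152
endloop
endfacet
facet normal 0.244 -0.935 -0.259
outer loop
vertex -1.258 2.675 -0.556
vertex -3.256 1.86 0.502
vertex -2.047 2.634 -1.152
endloop
endfacet
facet normal -0.797 -0.041 -0.602
outer loop
vertex -2.047 2.634 -1.152
vertex -3.722 3.645 0.996
vertex -2.513 4.419 -0.658
endloop
endfacet
facet normal 0.552 0.353 -0.755
outer loop
vertex -2.513 4.419 -0.658
vertex -1.258 2.675 -0.556
vertex -2.047 2.634 -1.152
endloop
endfacet
facet normal -0.552 -0.353 0.755
outer loop
vertex -3.256 1.86 0.502
vertex -2.933 3.686 1.592
vertex -3.722 3.645 0.996
endloop
endfacet
facet normal 0.244 -0.935 -0.259
outer loop
vertex -2.467 1.901 1.098
vertex -3.256 1.86 0.502
vertex -1.258 2.675 -0.556
endloop
endfacet
facet normal -0.552 -0.353 0.755
outer loop
vertex -2.467 1.901 1.098
vertex -2.933 3.686 1.592
vertex -3.256 1.86 0.502
endloop
endfacet
facet normal -0.244 0.935 0.259
outer loop
vertex -3.722 3.645 0.996
vertex -2.933 3.686 1.592
vertex -2.513 4.419 -0.658
endloop
endfacet
facet normal 0.552 0.353 -0.755
outer loop
vertex -1.724 4.46 -0.062
vertex -1.258 2.675 -0.556
vertex -2.513 4.419 -0.658
endloop
endfacet
facet normal -0.244 0.935 0.259
outer loop
vertex -2.513 4.419 -0.658
vertex -2.933 3.686 1.592
vertex -1.724 4.46 -0.062
endloop
endfacet
facet normal 0.797 0.041 0.602
outer loop
vertex -1.724 4.46 -0.062
vertex -2.467 1.901 1.098
vertex -1.258 2.675 -0.556
endloop
endfacet
facet normal 0.797 0.041 0.602
outer loop
vertex -2.933 3.686 1.592
vertex -2.467 1.901 1.098
vertex -1.724 4.46 -0.062
endloop
endfacet

endsolid


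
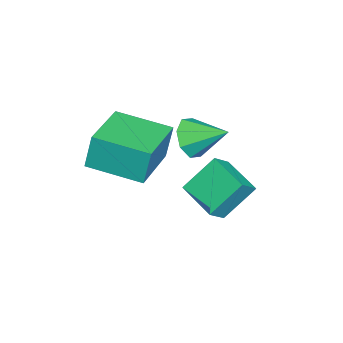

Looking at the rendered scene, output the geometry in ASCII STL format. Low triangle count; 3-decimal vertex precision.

solid 
facet normal -0.997 -0.037 -0.074
outer loop
vertex -0.041 -1.867 1.625
vertex -0.089 0.066 1.308
vertex 0.066 -2.083 0.297
endloop
endfacet
facet normal 0.025 -0.986 0.162
outer loop
vertex 2.129 -2.006 0.452
vertex -0.041 -1.867 1.625
vertex 0.066 -2.083 0.297
endloop
endfacet
facet normal -0.997 -0.037 -0.075
outer loop
vertex 0.066 -2.083 0.297
vertex -0.089 0.066 1.308
vertex 0.019 -0.149 -0.02
endloop
endfacet
facet normal 0.080 -0.159 -0.984
outer loop
vertex 0.019 -0.149 -0.02
vertex 2.129 -2.006 0.452
vertex 0.066 -2.083 0.297
endloop
endfacet
facet normal -0.080 0.159 0.984
outer loop
vertex -0.041 -1.867 1.625
vertex 1.974 0.143 1.463
vertex -0.089 0.066 1.308
endloop
endfacet
facet normal 0.024 -0.987 0.162
outer loop
vertex 2.021 -1.791 1.78
vertex -0.041 -1.867 1.625
vertex 2.129 -2.006 0.452
endloop
endfacet
facet normal -0.080 0.159 0.984
outer loop
vertex 2.021 -1.791 1.78
vertex 1.974 0.143 1.463
vertex -0.041 -1.867 1.625
endloop
endfacet
facet normal -0.025 0.987 -0.162
outer loop
vertex -0.089 0.066 1.308
vertex 1.974 0.143 1.463
vertex 0.019 -0.149 -0.02
endloop
endfacet
facet normal 0.080 -0.159 -0.984
outer loop
vertex 2.081 -0.073 0.135
vertex 2.129 -2.006 0.452
vertex 0.019 -0.149 -0.02
endloop
endfacet
facet normal -0.024 0.986 -0.162
outer loop
vertex 0.019 -0.149 -0.02
vertex 1.974 0.143 1.463
vertex 2.081 -0.073 0.135
endloop
endfacet
facet normal 0.996 0.037 0.075
outer loop
vertex 2.081 -0.073 0.135
vertex 2.021 -1.791 1.78
vertex 2.129 -2.006 0.452
endloop
endfacet
facet normal 0.997 0.036 0.074
outer loop
vertex 1.974 0.143 1.463
vertex 2.021 -1.791 1.78
vertex 2.081 -0.073 0.135
endloop
endfacet
facet normal -0.721 0.292 -0.629
outer loop
vertex -2.432 1.092 -1.664
vertex -1.579 2.35 -2.057
vertex -1.735 0.247 -2.856
endloop
endfacet
facet normal -0.543 -0.801 0.250
outer loop
vertex -1.101 -0.01 -2.303
vertex -2.432 1.092 -1.664
vertex -1.735 0.247 -2.856
endloop
endfacet
facet normal -0.721 0.292 -0.628
outer loop
vertex -1.735 0.247 -2.856
vertex -1.579 2.35 -2.057
vertex -0.882 1.505 -3.25
endloop
endfacet
facet normal 0.430 -0.522 -0.736
outer loop
vertex -0.882 1.505 -3.25
vertex -1.101 -0.01 -2.303
vertex -1.735 0.247 -2.856
endloop
endfacet
facet normal -0.431 0.522 0.736
outer loop
vertex -2.432 1.092 -1.664
vertex -0.945 2.093 -1.504
vertex -1.579 2.35 -2.057
endloop
endfacet
facet normal -0.543 -0.801 0.250
outer loop
vertex -1.798 0.835 -1.11
vertex -2.432 1.092 -1.664
vertex -1.101 -0.01 -2.303
endloop
endfacet
facet normal -0.431 0.523 0.736
outer loop
vertex -1.798 0.835 -1.11
vertex -0.945 2.093 -1.504
vertex -2.432 1.092 -1.664
endloop
endfacet
facet normal 0.543 0.801 -0.250
outer loop
vertex -1.579 2.35 -2.057
vertex -0.945 2.093 -1.504
vertex -0.882 1.505 -3.25
endloop
endfacet
facet normal 0.431 -0.522 -0.736
outer loop
vertex -0.248 1.248 -2.696
vertex -1.101 -0.01 -2.303
vertex -0.882 1.505 -3.25
endloop
endfacet
facet normal 0.543 0.801 -0.250
outer loop
vertex -0.882 1.505 -3.25
vertex -0.945 2.093 -1.504
vertex -0.248 1.248 -2.696
endloop
endfacet
facet normal 0.721 -0.292 0.628
outer loop
vertex -0.248 1.248 -2.696
vertex -1.798 0.835 -1.11
vertex -1.101 -0.01 -2.303
endloop
endfacet
facet normal 0.721 -0.292 0.629
outer loop
vertex -0.945 2.093 -1.504
vertex -1.798 0.835 -1.11
vertex -0.248 1.248 -2.696
endloop
endfacet
facet normal -0.038 -0.893 -0.448
outer loop
vertex 1.045 1.052 0.902
vertex 0.414 0.854 1.351
vertex 0.514 1.206 0.64
endloop
endfacet
facet normal 0.455 0.750 -0.480
outer loop
vertex 1.045 1.052 0.902
vertex 0.514 1.206 0.64
vertex 0.466 2.086 1.969
endloop
endfacet
facet normal -0.038 -0.893 -0.448
outer loop
vertex 0.514 1.206 0.64
vertex 0.414 0.854 1.351
vertex -0.076 1.154 0.794
endloop
endfacet
facet normal -0.214 0.811 -0.545
outer loop
vertex 0.514 1.206 0.64
vertex -0.076 1.154 0.794
vertex 0.466 2.086 1.969
endloop
endfacet
facet normal -0.038 -0.893 -0.448
outer loop
vertex -0.076 1.154 0.794
vertex 0.414 0.854 1.351
vertex -0.379 0.926 1.275
endloop
endfacet
facet normal -0.747 0.644 -0.166
outer loop
vertex -0.076 1.154 0.794
vertex -0.379 0.926 1.275
vertex 0.466 2.086 1.969
endloop
endfacet
facet normal -0.038 -0.893 -0.449
outer loop
vertex -0.379 0.926 1.275
vertex 0.414 0.854 1.351
vertex -0.218 0.655 1.8
endloop
endfacet
facet normal -0.832 0.346 0.434
outer loop
vertex -0.379 0.926 1.275
vertex -0.218 0.655 1.8
vertex 0.466 2.086 1.969
endloop
endfacet
facet normal -0.038 -0.893 -0.449
outer loop
vertex -0.218 0.655 1.8
vertex 0.414 0.854 1.351
vertex 0.313 0.501 2.062
endloop
endfacet
facet normal -0.419 0.093 0.903
outer loop
vertex -0.218 0.655 1.8
vertex 0.313 0.501 2.062
vertex 0.466 2.086 1.969
endloop
endfacet
facet normal -0.037 -0.893 -0.449
outer loop
vertex 0.313 0.501 2.062
vertex 0.414 0.854 1.351
vertex 0.904 0.554 1.908
endloop
endfacet
facet normal 0.249 0.033 0.968
outer loop
vertex 0.313 0.501 2.062
vertex 0.904 0.554 1.908
vertex 0.466 2.086 1.969
endloop
endfacet
facet normal -0.038 -0.893 -0.448
outer loop
vertex 0.904 0.554 1.908
vertex 0.414 0.854 1.351
vertex 1.207 0.782 1.427
endloop
endfacet
facet normal 0.783 0.201 0.588
outer loop
vertex 0.904 0.554 1.908
vertex 1.207 0.782 1.427
vertex 0.466 2.086 1.969
endloop
endfacet
facet normal -0.038 -0.893 -0.448
outer loop
vertex 1.207 0.782 1.427
vertex 0.414 0.854 1.351
vertex 1.045 1.052 0.902
endloop
endfacet
facet normal 0.867 0.498 -0.012
outer loop
vertex 1.207 0.782 1.427
vertex 1.045 1.052 0.902
vertex 0.466 2.086 1.969
endloop
endfacet

endsolid


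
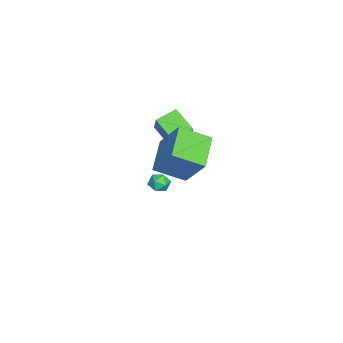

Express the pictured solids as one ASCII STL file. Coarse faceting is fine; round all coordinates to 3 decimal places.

solid 
facet normal -0.609 0.566 0.555
outer loop
vertex -3.629 -0.16 -2.096
vertex -3.974 -0.689 -1.935
vertex -3.468 -0.505 -1.567
endloop
endfacet
facet normal 0.049 0.843 0.535
outer loop
vertex -3.629 -0.16 -2.096
vertex -3.468 -0.505 -1.567
vertex -3.002 -0.28 -1.964
endloop
endfacet
facet normal 0.216 0.965 -0.146
outer loop
vertex -3.629 -0.16 -2.096
vertex -3.002 -0.28 -1.964
vertex -3.22 -0.324 -2.576
endloop
endfacet
facet normal -0.337 0.765 -0.549
outer loop
vertex -3.629 -0.16 -2.096
vertex -3.22 -0.324 -2.576
vertex -3.821 -0.577 -2.559
endloop
endfacet
facet normal -0.848 0.518 -0.115
outer loop
vertex -3.629 -0.16 -2.096
vertex -3.821 -0.577 -2.559
vertex -3.974 -0.689 -1.935
endloop
endfacet
facet normal 0.502 0.354 0.789
outer loop
vertex -3.002 -0.28 -1.964
vertex -3.468 -0.505 -1.567
vertex -2.959 -0.883 -1.721
endloop
endfacet
facet normal -0.562 -0.096 0.821
outer loop
vertex -3.468 -0.505 -1.567
vertex -3.974 -0.689 -1.935
vertex -3.56 -1.136 -1.704
endloop
endfacet
facet normal -0.949 -0.174 -0.264
outer loop
vertex -3.974 -0.689 -1.935
vertex -3.821 -0.577 -2.559
vertex -3.778 -1.18 -2.316
endloop
endfacet
facet normal -0.123 0.228 -0.966
outer loop
vertex -3.821 -0.577 -2.559
vertex -3.22 -0.324 -2.576
vertex -3.312 -0.955 -2.713
endloop
endfacet
facet normal 0.772 0.552 -0.315
outer loop
vertex -3.22 -0.324 -2.576
vertex -3.002 -0.28 -1.964
vertex -2.806 -0.771 -2.345
endloop
endfacet
facet normal 0.337 -0.765 0.549
outer loop
vertex -3.151 -1.3 -2.184
vertex -2.959 -0.883 -1.721
vertex -3.56 -1.136 -1.704
endloop
endfacet
facet normal -0.216 -0.965 0.146
outer loop
vertex -3.151 -1.3 -2.184
vertex -3.56 -1.136 -1.704
vertex -3.778 -1.18 -2.316
endloop
endfacet
facet normal -0.049 -0.843 -0.535
outer loop
vertex -3.151 -1.3 -2.184
vertex -3.778 -1.18 -2.316
vertex -3.312 -0.955 -2.713
endloop
endfacet
facet normal 0.609 -0.566 -0.555
outer loop
vertex -3.151 -1.3 -2.184
vertex -3.312 -0.955 -2.713
vertex -2.806 -0.771 -2.345
endloop
endfacet
facet normal 0.848 -0.518 0.115
outer loop
vertex -3.151 -1.3 -2.184
vertex -2.806 -0.771 -2.345
vertex -2.959 -0.883 -1.721
endloop
endfacet
facet normal 0.123 -0.228 0.966
outer loop
vertex -3.56 -1.136 -1.704
vertex -2.959 -0.883 -1.721
vertex -3.468 -0.505 -1.567
endloop
endfacet
facet normal -0.772 -0.552 0.315
outer loop
vertex -3.778 -1.18 -2.316
vertex -3.56 -1.136 -1.704
vertex -3.974 -0.689 -1.935
endloop
endfacet
facet normal -0.502 -0.354 -0.789
outer loop
vertex -3.312 -0.955 -2.713
vertex -3.778 -1.18 -2.316
vertex -3.821 -0.577 -2.559
endloop
endfacet
facet normal 0.562 0.096 -0.821
outer loop
vertex -2.806 -0.771 -2.345
vertex -3.312 -0.955 -2.713
vertex -3.22 -0.324 -2.576
endloop
endfacet
facet normal 0.949 0.174 0.264
outer loop
vertex -2.959 -0.883 -1.721
vertex -2.806 -0.771 -2.345
vertex -3.002 -0.28 -1.964
endloop
endfacet
facet normal -0.646 0.688 0.331
outer loop
vertex -3.846 -0.061 2.782
vertex -2.691 0.337 4.211
vertex -3.171 0.974 1.949
endloop
endfacet
facet normal -0.614 -0.212 -0.760
outer loop
vertex -2.389 0.143 1.549
vertex -3.846 -0.061 2.782
vertex -3.171 0.974 1.949
endloop
endfacet
facet normal -0.647 0.687 0.331
outer loop
vertex -3.171 0.974 1.949
vertex -2.691 0.337 4.211
vertex -2.017 1.372 3.379
endloop
endfacet
facet normal 0.453 0.695 -0.559
outer loop
vertex -2.017 1.372 3.379
vertex -2.389 0.143 1.549
vertex -3.171 0.974 1.949
endloop
endfacet
facet normal -0.452 -0.695 0.559
outer loop
vertex -3.846 -0.061 2.782
vertex -1.909 -0.494 3.811
vertex -2.691 0.337 4.211
endloop
endfacet
facet normal -0.614 -0.212 -0.760
outer loop
vertex -3.063 -0.892 2.381
vertex -3.846 -0.061 2.782
vertex -2.389 0.143 1.549
endloop
endfacet
facet normal -0.452 -0.695 0.558
outer loop
vertex -3.063 -0.892 2.381
vertex -1.909 -0.494 3.811
vertex -3.846 -0.061 2.782
endloop
endfacet
facet normal 0.614 0.212 0.761
outer loop
vertex -2.691 0.337 4.211
vertex -1.909 -0.494 3.811
vertex -2.017 1.372 3.379
endloop
endfacet
facet normal 0.452 0.695 -0.559
outer loop
vertex -1.234 0.541 2.978
vertex -2.389 0.143 1.549
vertex -2.017 1.372 3.379
endloop
endfacet
facet normal 0.614 0.212 0.760
outer loop
vertex -2.017 1.372 3.379
vertex -1.909 -0.494 3.811
vertex -1.234 0.541 2.978
endloop
endfacet
facet normal 0.647 -0.687 -0.331
outer loop
vertex -1.234 0.541 2.978
vertex -3.063 -0.892 2.381
vertex -2.389 0.143 1.549
endloop
endfacet
facet normal 0.647 -0.688 -0.330
outer loop
vertex -1.909 -0.494 3.811
vertex -3.063 -0.892 2.381
vertex -1.234 0.541 2.978
endloop
endfacet
facet normal -0.308 -0.510 -0.803
outer loop
vertex 1.877 0.317 3.023
vertex 0.087 0.228 3.765
vertex 1.465 1.846 2.211
endloop
endfacet
facet normal 0.923 0.046 -0.382
outer loop
vertex 2.133 2.952 3.955
vertex 1.877 0.317 3.023
vertex 1.465 1.846 2.211
endloop
endfacet
facet normal -0.308 -0.509 -0.804
outer loop
vertex 1.465 1.846 2.211
vertex 0.087 0.228 3.765
vertex -0.325 1.758 2.953
endloop
endfacet
facet normal -0.231 0.859 -0.456
outer loop
vertex -0.325 1.758 2.953
vertex 2.133 2.952 3.955
vertex 1.465 1.846 2.211
endloop
endfacet
facet normal 0.232 -0.859 0.456
outer loop
vertex 1.877 0.317 3.023
vertex 0.755 1.334 5.509
vertex 0.087 0.228 3.765
endloop
endfacet
facet normal 0.923 0.046 -0.382
outer loop
vertex 2.545 1.422 4.767
vertex 1.877 0.317 3.023
vertex 2.133 2.952 3.955
endloop
endfacet
facet normal 0.231 -0.859 0.456
outer loop
vertex 2.545 1.422 4.767
vertex 0.755 1.334 5.509
vertex 1.877 0.317 3.023
endloop
endfacet
facet normal -0.923 -0.046 0.382
outer loop
vertex 0.087 0.228 3.765
vertex 0.755 1.334 5.509
vertex -0.325 1.758 2.953
endloop
endfacet
facet normal -0.232 0.859 -0.456
outer loop
vertex 0.343 2.863 4.697
vertex 2.133 2.952 3.955
vertex -0.325 1.758 2.953
endloop
endfacet
facet normal -0.923 -0.046 0.382
outer loop
vertex -0.325 1.758 2.953
vertex 0.755 1.334 5.509
vertex 0.343 2.863 4.697
endloop
endfacet
facet normal 0.308 0.509 0.804
outer loop
vertex 0.343 2.863 4.697
vertex 2.545 1.422 4.767
vertex 2.133 2.952 3.955
endloop
endfacet
facet normal 0.308 0.510 0.803
outer loop
vertex 0.755 1.334 5.509
vertex 2.545 1.422 4.767
vertex 0.343 2.863 4.697
endloop
endfacet

endsolid


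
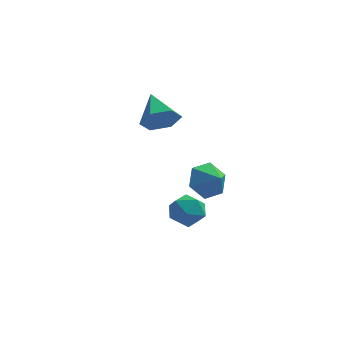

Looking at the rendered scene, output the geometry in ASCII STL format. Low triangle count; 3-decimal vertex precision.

solid 
facet normal -0.504 0.849 0.160
outer loop
vertex 1.658 -2.705 -0.821
vertex 0.92 -3.212 -0.455
vertex 1.628 -2.901 0.126
endloop
endfacet
facet normal 0.201 0.958 0.205
outer loop
vertex 1.658 -2.705 -0.821
vertex 1.628 -2.901 0.126
vertex 2.463 -2.973 -0.356
endloop
endfacet
facet normal 0.494 0.764 -0.415
outer loop
vertex 1.658 -2.705 -0.821
vertex 2.463 -2.973 -0.356
vertex 2.272 -3.327 -1.235
endloop
endfacet
facet normal -0.028 0.535 -0.845
outer loop
vertex 1.658 -2.705 -0.821
vertex 2.272 -3.327 -1.235
vertex 1.318 -3.475 -1.297
endloop
endfacet
facet normal -0.646 0.587 -0.489
outer loop
vertex 1.658 -2.705 -0.821
vertex 1.318 -3.475 -1.297
vertex 0.92 -3.212 -0.455
endloop
endfacet
facet normal 0.458 0.530 0.714
outer loop
vertex 2.463 -2.973 -0.356
vertex 1.628 -2.901 0.126
vertex 2.222 -3.645 0.297
endloop
endfacet
facet normal -0.681 0.353 0.641
outer loop
vertex 1.628 -2.901 0.126
vertex 0.92 -3.212 -0.455
vertex 1.268 -3.793 0.235
endloop
endfacet
facet normal -0.910 -0.070 -0.408
outer loop
vertex 0.92 -3.212 -0.455
vertex 1.318 -3.475 -1.297
vertex 1.077 -4.147 -0.644
endloop
endfacet
facet normal 0.088 -0.156 -0.984
outer loop
vertex 1.318 -3.475 -1.297
vertex 2.272 -3.327 -1.235
vertex 1.912 -4.219 -1.126
endloop
endfacet
facet normal 0.933 0.215 -0.289
outer loop
vertex 2.272 -3.327 -1.235
vertex 2.463 -2.973 -0.356
vertex 2.62 -3.908 -0.545
endloop
endfacet
facet normal 0.028 -0.535 0.845
outer loop
vertex 1.882 -4.415 -0.179
vertex 2.222 -3.645 0.297
vertex 1.268 -3.793 0.235
endloop
endfacet
facet normal -0.494 -0.764 0.415
outer loop
vertex 1.882 -4.415 -0.179
vertex 1.268 -3.793 0.235
vertex 1.077 -4.147 -0.644
endloop
endfacet
facet normal -0.201 -0.958 -0.205
outer loop
vertex 1.882 -4.415 -0.179
vertex 1.077 -4.147 -0.644
vertex 1.912 -4.219 -1.126
endloop
endfacet
facet normal 0.504 -0.849 -0.160
outer loop
vertex 1.882 -4.415 -0.179
vertex 1.912 -4.219 -1.126
vertex 2.62 -3.908 -0.545
endloop
endfacet
facet normal 0.646 -0.587 0.489
outer loop
vertex 1.882 -4.415 -0.179
vertex 2.62 -3.908 -0.545
vertex 2.222 -3.645 0.297
endloop
endfacet
facet normal -0.088 0.156 0.984
outer loop
vertex 1.268 -3.793 0.235
vertex 2.222 -3.645 0.297
vertex 1.628 -2.901 0.126
endloop
endfacet
facet normal -0.933 -0.215 0.289
outer loop
vertex 1.077 -4.147 -0.644
vertex 1.268 -3.793 0.235
vertex 0.92 -3.212 -0.455
endloop
endfacet
facet normal -0.458 -0.530 -0.714
outer loop
vertex 1.912 -4.219 -1.126
vertex 1.077 -4.147 -0.644
vertex 1.318 -3.475 -1.297
endloop
endfacet
facet normal 0.681 -0.353 -0.641
outer loop
vertex 2.62 -3.908 -0.545
vertex 1.912 -4.219 -1.126
vertex 2.272 -3.327 -1.235
endloop
endfacet
facet normal 0.910 0.070 0.408
outer loop
vertex 2.222 -3.645 0.297
vertex 2.62 -3.908 -0.545
vertex 2.463 -2.973 -0.356
endloop
endfacet
facet normal -0.627 0.579 -0.521
outer loop
vertex 2.807 1.075 -2.106
vertex 2.093 1.03 -1.297
vertex 2.836 1.814 -1.319
endloop
endfacet
facet normal 1.000 -0.026 -0.013
outer loop
vertex 2.807 1.075 -2.106
vertex 2.836 1.814 -1.319
vertex 2.807 0.37 -0.703
endloop
endfacet
facet normal -0.627 0.579 -0.521
outer loop
vertex 2.836 1.814 -1.319
vertex 2.093 1.03 -1.297
vertex 2.122 1.769 -0.51
endloop
endfacet
facet normal 0.716 0.262 0.647
outer loop
vertex 2.836 1.814 -1.319
vertex 2.122 1.769 -0.51
vertex 2.807 0.37 -0.703
endloop
endfacet
facet normal -0.626 0.580 -0.521
outer loop
vertex 2.122 1.769 -0.51
vertex 2.093 1.03 -1.297
vertex 1.379 0.986 -0.488
endloop
endfacet
facet normal 0.114 -0.081 0.990
outer loop
vertex 2.122 1.769 -0.51
vertex 1.379 0.986 -0.488
vertex 2.807 0.37 -0.703
endloop
endfacet
facet normal -0.626 0.580 -0.521
outer loop
vertex 1.379 0.986 -0.488
vertex 2.093 1.03 -1.297
vertex 1.35 0.247 -1.275
endloop
endfacet
facet normal -0.205 -0.710 0.674
outer loop
vertex 1.379 0.986 -0.488
vertex 1.35 0.247 -1.275
vertex 2.807 0.37 -0.703
endloop
endfacet
facet normal -0.626 0.580 -0.521
outer loop
vertex 1.35 0.247 -1.275
vertex 2.093 1.03 -1.297
vertex 2.064 0.291 -2.084
endloop
endfacet
facet normal 0.078 -0.997 0.015
outer loop
vertex 1.35 0.247 -1.275
vertex 2.064 0.291 -2.084
vertex 2.807 0.37 -0.703
endloop
endfacet
facet normal -0.627 0.579 -0.521
outer loop
vertex 2.064 0.291 -2.084
vertex 2.093 1.03 -1.297
vertex 2.807 1.075 -2.106
endloop
endfacet
facet normal 0.681 -0.654 -0.329
outer loop
vertex 2.064 0.291 -2.084
vertex 2.807 1.075 -2.106
vertex 2.807 0.37 -0.703
endloop
endfacet
facet normal 0.370 -0.799 -0.475
outer loop
vertex 0.228 2.274 1.487
vertex -0.171 1.665 2.201
vertex -0.716 1.905 1.373
endloop
endfacet
facet normal -0.231 0.774 -0.590
outer loop
vertex 0.228 2.274 1.487
vertex -0.716 1.905 1.373
vertex -0.869 3.175 3.099
endloop
endfacet
facet normal 0.369 -0.799 -0.475
outer loop
vertex -0.716 1.905 1.373
vertex -0.171 1.665 2.201
vertex -1.115 1.296 2.088
endloop
endfacet
facet normal -0.920 0.272 -0.282
outer loop
vertex -0.716 1.905 1.373
vertex -1.115 1.296 2.088
vertex -0.869 3.175 3.099
endloop
endfacet
facet normal 0.369 -0.799 -0.475
outer loop
vertex -1.115 1.296 2.088
vertex -0.171 1.665 2.201
vertex -0.57 1.056 2.916
endloop
endfacet
facet normal -0.845 -0.163 0.509
outer loop
vertex -1.115 1.296 2.088
vertex -0.57 1.056 2.916
vertex -0.869 3.175 3.099
endloop
endfacet
facet normal 0.369 -0.799 -0.475
outer loop
vertex -0.57 1.056 2.916
vertex -0.171 1.665 2.201
vertex 0.374 1.425 3.029
endloop
endfacet
facet normal -0.081 -0.097 0.992
outer loop
vertex -0.57 1.056 2.916
vertex 0.374 1.425 3.029
vertex -0.869 3.175 3.099
endloop
endfacet
facet normal 0.370 -0.799 -0.475
outer loop
vertex 0.374 1.425 3.029
vertex -0.171 1.665 2.201
vertex 0.773 2.034 2.315
endloop
endfacet
facet normal 0.607 0.404 0.684
outer loop
vertex 0.374 1.425 3.029
vertex 0.773 2.034 2.315
vertex -0.869 3.175 3.099
endloop
endfacet
facet normal 0.370 -0.799 -0.475
outer loop
vertex 0.773 2.034 2.315
vertex -0.171 1.665 2.201
vertex 0.228 2.274 1.487
endloop
endfacet
facet normal 0.532 0.840 -0.107
outer loop
vertex 0.773 2.034 2.315
vertex 0.228 2.274 1.487
vertex -0.869 3.175 3.099
endloop
endfacet

endsolid


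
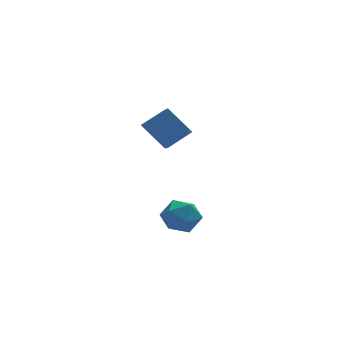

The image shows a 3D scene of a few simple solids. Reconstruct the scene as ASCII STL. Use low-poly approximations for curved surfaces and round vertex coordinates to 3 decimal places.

solid 
facet normal -0.764 0.257 0.592
outer loop
vertex -3.593 -3.586 -3.462
vertex -3.356 -4.357 -2.821
vertex -2.936 -3.426 -2.684
endloop
endfacet
facet normal -0.501 0.828 0.253
outer loop
vertex -3.593 -3.586 -3.462
vertex -2.936 -3.426 -2.684
vertex -2.742 -3.025 -3.613
endloop
endfacet
facet normal -0.546 0.708 -0.448
outer loop
vertex -3.593 -3.586 -3.462
vertex -2.742 -3.025 -3.613
vertex -3.042 -3.707 -4.324
endloop
endfacet
facet normal -0.837 0.062 -0.544
outer loop
vertex -3.593 -3.586 -3.462
vertex -3.042 -3.707 -4.324
vertex -3.421 -4.531 -3.835
endloop
endfacet
facet normal -0.971 -0.216 0.099
outer loop
vertex -3.593 -3.586 -3.462
vertex -3.421 -4.531 -3.835
vertex -3.356 -4.357 -2.821
endloop
endfacet
facet normal 0.189 0.886 0.422
outer loop
vertex -2.742 -3.025 -3.613
vertex -2.936 -3.426 -2.684
vertex -1.979 -3.449 -3.065
endloop
endfacet
facet normal -0.235 -0.037 0.971
outer loop
vertex -2.936 -3.426 -2.684
vertex -3.356 -4.357 -2.821
vertex -2.358 -4.273 -2.576
endloop
endfacet
facet normal -0.571 -0.802 0.174
outer loop
vertex -3.356 -4.357 -2.821
vertex -3.421 -4.531 -3.835
vertex -2.658 -4.955 -3.287
endloop
endfacet
facet normal -0.354 -0.352 -0.867
outer loop
vertex -3.421 -4.531 -3.835
vertex -3.042 -3.707 -4.324
vertex -2.464 -4.554 -4.216
endloop
endfacet
facet normal 0.117 0.692 -0.713
outer loop
vertex -3.042 -3.707 -4.324
vertex -2.742 -3.025 -3.613
vertex -2.044 -3.623 -4.079
endloop
endfacet
facet normal 0.837 -0.062 0.544
outer loop
vertex -1.807 -4.394 -3.438
vertex -1.979 -3.449 -3.065
vertex -2.358 -4.273 -2.576
endloop
endfacet
facet normal 0.546 -0.708 0.448
outer loop
vertex -1.807 -4.394 -3.438
vertex -2.358 -4.273 -2.576
vertex -2.658 -4.955 -3.287
endloop
endfacet
facet normal 0.501 -0.828 -0.253
outer loop
vertex -1.807 -4.394 -3.438
vertex -2.658 -4.955 -3.287
vertex -2.464 -4.554 -4.216
endloop
endfacet
facet normal 0.764 -0.257 -0.592
outer loop
vertex -1.807 -4.394 -3.438
vertex -2.464 -4.554 -4.216
vertex -2.044 -3.623 -4.079
endloop
endfacet
facet normal 0.971 0.216 -0.099
outer loop
vertex -1.807 -4.394 -3.438
vertex -2.044 -3.623 -4.079
vertex -1.979 -3.449 -3.065
endloop
endfacet
facet normal 0.354 0.352 0.867
outer loop
vertex -2.358 -4.273 -2.576
vertex -1.979 -3.449 -3.065
vertex -2.936 -3.426 -2.684
endloop
endfacet
facet normal -0.117 -0.692 0.713
outer loop
vertex -2.658 -4.955 -3.287
vertex -2.358 -4.273 -2.576
vertex -3.356 -4.357 -2.821
endloop
endfacet
facet normal -0.189 -0.886 -0.422
outer loop
vertex -2.464 -4.554 -4.216
vertex -2.658 -4.955 -3.287
vertex -3.421 -4.531 -3.835
endloop
endfacet
facet normal 0.235 0.037 -0.971
outer loop
vertex -2.044 -3.623 -4.079
vertex -2.464 -4.554 -4.216
vertex -3.042 -3.707 -4.324
endloop
endfacet
facet normal 0.571 0.802 -0.174
outer loop
vertex -1.979 -3.449 -3.065
vertex -2.044 -3.623 -4.079
vertex -2.742 -3.025 -3.613
endloop
endfacet
facet normal -0.840 -0.201 -0.504
outer loop
vertex -3.153 1.417 -0.144
vertex -3.044 2.481 -0.751
vertex -2.179 0.581 -1.435
endloop
endfacet
facet normal -0.089 -0.865 0.493
outer loop
vertex -0.936 0.879 -0.689
vertex -3.153 1.417 -0.144
vertex -2.179 0.581 -1.435
endloop
endfacet
facet normal -0.840 -0.201 -0.504
outer loop
vertex -2.179 0.581 -1.435
vertex -3.044 2.481 -0.751
vertex -2.07 1.645 -2.041
endloop
endfacet
facet normal 0.536 -0.459 -0.709
outer loop
vertex -2.07 1.645 -2.041
vertex -0.936 0.879 -0.689
vertex -2.179 0.581 -1.435
endloop
endfacet
facet normal -0.535 0.459 0.709
outer loop
vertex -3.153 1.417 -0.144
vertex -1.801 2.779 -0.005
vertex -3.044 2.481 -0.751
endloop
endfacet
facet normal -0.089 -0.865 0.494
outer loop
vertex -1.91 1.715 0.601
vertex -3.153 1.417 -0.144
vertex -0.936 0.879 -0.689
endloop
endfacet
facet normal -0.535 0.459 0.709
outer loop
vertex -1.91 1.715 0.601
vertex -1.801 2.779 -0.005
vertex -3.153 1.417 -0.144
endloop
endfacet
facet normal 0.089 0.865 -0.494
outer loop
vertex -3.044 2.481 -0.751
vertex -1.801 2.779 -0.005
vertex -2.07 1.645 -2.041
endloop
endfacet
facet normal 0.535 -0.459 -0.709
outer loop
vertex -0.827 1.943 -1.296
vertex -0.936 0.879 -0.689
vertex -2.07 1.645 -2.041
endloop
endfacet
facet normal 0.088 0.865 -0.494
outer loop
vertex -2.07 1.645 -2.041
vertex -1.801 2.779 -0.005
vertex -0.827 1.943 -1.296
endloop
endfacet
facet normal 0.840 0.201 0.504
outer loop
vertex -0.827 1.943 -1.296
vertex -1.91 1.715 0.601
vertex -0.936 0.879 -0.689
endloop
endfacet
facet normal 0.840 0.201 0.504
outer loop
vertex -1.801 2.779 -0.005
vertex -1.91 1.715 0.601
vertex -0.827 1.943 -1.296
endloop
endfacet

endsolid


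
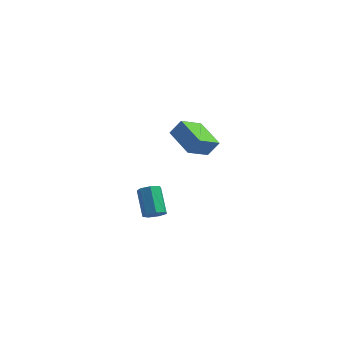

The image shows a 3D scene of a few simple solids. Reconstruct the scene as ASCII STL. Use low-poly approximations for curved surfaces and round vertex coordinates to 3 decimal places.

solid 
facet normal -0.518 -0.246 -0.819
outer loop
vertex -2.064 1.267 -0.4
vertex -3.485 2.417 0.154
vertex -1.36 2.535 -1.227
endloop
endfacet
facet normal 0.744 -0.602 -0.290
outer loop
vertex -0.795 2.803 -0.334
vertex -2.064 1.267 -0.4
vertex -1.36 2.535 -1.227
endloop
endfacet
facet normal -0.518 -0.246 -0.819
outer loop
vertex -1.36 2.535 -1.227
vertex -3.485 2.417 0.154
vertex -2.781 3.685 -0.673
endloop
endfacet
facet normal 0.422 0.760 -0.495
outer loop
vertex -2.781 3.685 -0.673
vertex -0.795 2.803 -0.334
vertex -1.36 2.535 -1.227
endloop
endfacet
facet normal -0.422 -0.760 0.495
outer loop
vertex -2.064 1.267 -0.4
vertex -2.92 2.685 1.047
vertex -3.485 2.417 0.154
endloop
endfacet
facet normal 0.744 -0.602 -0.290
outer loop
vertex -1.499 1.535 0.493
vertex -2.064 1.267 -0.4
vertex -0.795 2.803 -0.334
endloop
endfacet
facet normal -0.422 -0.760 0.495
outer loop
vertex -1.499 1.535 0.493
vertex -2.92 2.685 1.047
vertex -2.064 1.267 -0.4
endloop
endfacet
facet normal -0.744 0.602 0.290
outer loop
vertex -3.485 2.417 0.154
vertex -2.92 2.685 1.047
vertex -2.781 3.685 -0.673
endloop
endfacet
facet normal 0.422 0.760 -0.495
outer loop
vertex -2.216 3.953 0.22
vertex -0.795 2.803 -0.334
vertex -2.781 3.685 -0.673
endloop
endfacet
facet normal -0.744 0.602 0.290
outer loop
vertex -2.781 3.685 -0.673
vertex -2.92 2.685 1.047
vertex -2.216 3.953 0.22
endloop
endfacet
facet normal 0.518 0.246 0.819
outer loop
vertex -2.216 3.953 0.22
vertex -1.499 1.535 0.493
vertex -0.795 2.803 -0.334
endloop
endfacet
facet normal 0.518 0.246 0.819
outer loop
vertex -2.92 2.685 1.047
vertex -1.499 1.535 0.493
vertex -2.216 3.953 0.22
endloop
endfacet
facet normal 0.404 -0.625 -0.669
outer loop
vertex -1.373 -4.288 -1.218
vertex -1.929 -4.308 -1.535
vertex -1.438 -3.905 -1.615
endloop
endfacet
facet normal 0.907 0.367 0.205
outer loop
vertex -1.373 -4.288 -1.218
vertex -1.438 -3.905 -1.615
vertex -2.055 -3.233 -0.088
endloop
endfacet
facet normal 0.907 0.367 0.205
outer loop
vertex -2.055 -3.233 -0.088
vertex -1.438 -3.905 -1.615
vertex -2.12 -2.85 -0.485
endloop
endfacet
facet normal -0.403 0.625 0.669
outer loop
vertex -2.055 -3.233 -0.088
vertex -2.12 -2.85 -0.485
vertex -2.611 -3.252 -0.405
endloop
endfacet
facet normal 0.403 -0.624 -0.669
outer loop
vertex -1.438 -3.905 -1.615
vertex -1.929 -4.308 -1.535
vertex -1.873 -3.825 -1.952
endloop
endfacet
facet normal 0.475 0.768 -0.430
outer loop
vertex -1.438 -3.905 -1.615
vertex -1.873 -3.825 -1.952
vertex -2.12 -2.85 -0.485
endloop
endfacet
facet normal 0.475 0.768 -0.430
outer loop
vertex -2.12 -2.85 -0.485
vertex -1.873 -3.825 -1.952
vertex -2.554 -2.77 -0.821
endloop
endfacet
facet normal -0.403 0.625 0.669
outer loop
vertex -2.12 -2.85 -0.485
vertex -2.554 -2.77 -0.821
vertex -2.611 -3.252 -0.405
endloop
endfacet
facet normal 0.403 -0.624 -0.669
outer loop
vertex -1.873 -3.825 -1.952
vertex -1.929 -4.308 -1.535
vertex -2.35 -4.108 -1.975
endloop
endfacet
facet normal -0.315 0.592 -0.742
outer loop
vertex -1.873 -3.825 -1.952
vertex -2.35 -4.108 -1.975
vertex -2.554 -2.77 -0.821
endloop
endfacet
facet normal -0.315 0.592 -0.742
outer loop
vertex -2.554 -2.77 -0.821
vertex -2.35 -4.108 -1.975
vertex -3.031 -3.053 -0.844
endloop
endfacet
facet normal -0.403 0.625 0.669
outer loop
vertex -2.554 -2.77 -0.821
vertex -3.031 -3.053 -0.844
vertex -2.611 -3.252 -0.405
endloop
endfacet
facet normal 0.403 -0.624 -0.669
outer loop
vertex -2.35 -4.108 -1.975
vertex -1.929 -4.308 -1.535
vertex -2.51 -4.542 -1.667
endloop
endfacet
facet normal -0.869 -0.031 -0.494
outer loop
vertex -2.35 -4.108 -1.975
vertex -2.51 -4.542 -1.667
vertex -3.031 -3.053 -0.844
endloop
endfacet
facet normal -0.868 -0.030 -0.496
outer loop
vertex -3.031 -3.053 -0.844
vertex -2.51 -4.542 -1.667
vertex -3.192 -3.487 -0.536
endloop
endfacet
facet normal -0.403 0.624 0.669
outer loop
vertex -3.031 -3.053 -0.844
vertex -3.192 -3.487 -0.536
vertex -2.611 -3.252 -0.405
endloop
endfacet
facet normal 0.403 -0.624 -0.669
outer loop
vertex -2.51 -4.542 -1.667
vertex -1.929 -4.308 -1.535
vertex -2.233 -4.799 -1.26
endloop
endfacet
facet normal -0.767 -0.629 0.125
outer loop
vertex -2.51 -4.542 -1.667
vertex -2.233 -4.799 -1.26
vertex -3.192 -3.487 -0.536
endloop
endfacet
facet normal -0.767 -0.629 0.125
outer loop
vertex -3.192 -3.487 -0.536
vertex -2.233 -4.799 -1.26
vertex -2.915 -3.744 -0.129
endloop
endfacet
facet normal -0.403 0.624 0.669
outer loop
vertex -3.192 -3.487 -0.536
vertex -2.915 -3.744 -0.129
vertex -2.611 -3.252 -0.405
endloop
endfacet
facet normal 0.404 -0.624 -0.669
outer loop
vertex -2.233 -4.799 -1.26
vertex -1.929 -4.308 -1.535
vertex -1.727 -4.686 -1.06
endloop
endfacet
facet normal -0.089 -0.754 0.650
outer loop
vertex -2.233 -4.799 -1.26
vertex -1.727 -4.686 -1.06
vertex -2.915 -3.744 -0.129
endloop
endfacet
facet normal -0.088 -0.754 0.651
outer loop
vertex -2.915 -3.744 -0.129
vertex -1.727 -4.686 -1.06
vertex -2.409 -3.631 0.07
endloop
endfacet
facet normal -0.403 0.624 0.669
outer loop
vertex -2.915 -3.744 -0.129
vertex -2.409 -3.631 0.07
vertex -2.611 -3.252 -0.405
endloop
endfacet
facet normal 0.404 -0.624 -0.669
outer loop
vertex -1.727 -4.686 -1.06
vertex -1.929 -4.308 -1.535
vertex -1.373 -4.288 -1.218
endloop
endfacet
facet normal 0.657 -0.311 0.687
outer loop
vertex -1.727 -4.686 -1.06
vertex -1.373 -4.288 -1.218
vertex -2.409 -3.631 0.07
endloop
endfacet
facet normal 0.657 -0.311 0.687
outer loop
vertex -2.409 -3.631 0.07
vertex -1.373 -4.288 -1.218
vertex -2.055 -3.233 -0.088
endloop
endfacet
facet normal -0.403 0.624 0.669
outer loop
vertex -2.409 -3.631 0.07
vertex -2.055 -3.233 -0.088
vertex -2.611 -3.252 -0.405
endloop
endfacet

endsolid


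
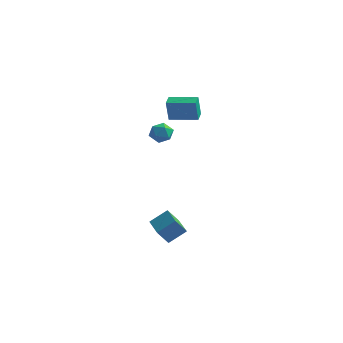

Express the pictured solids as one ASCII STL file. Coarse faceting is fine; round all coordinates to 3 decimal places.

solid 
facet normal -0.942 -0.327 -0.078
outer loop
vertex -0.801 2.469 3.096
vertex -1.073 3.219 3.238
vertex -0.78 2.735 1.732
endloop
endfacet
facet normal 0.336 -0.925 -0.175
outer loop
vertex 0.793 3.281 1.862
vertex -0.801 2.469 3.096
vertex -0.78 2.735 1.732
endloop
endfacet
facet normal -0.942 -0.327 -0.078
outer loop
vertex -0.78 2.735 1.732
vertex -1.073 3.219 3.238
vertex -1.052 3.485 1.874
endloop
endfacet
facet normal 0.015 0.191 -0.981
outer loop
vertex -1.052 3.485 1.874
vertex 0.793 3.281 1.862
vertex -0.78 2.735 1.732
endloop
endfacet
facet normal -0.015 -0.191 0.981
outer loop
vertex -0.801 2.469 3.096
vertex 0.5 3.765 3.368
vertex -1.073 3.219 3.238
endloop
endfacet
facet normal 0.336 -0.925 -0.175
outer loop
vertex 0.772 3.015 3.226
vertex -0.801 2.469 3.096
vertex 0.793 3.281 1.862
endloop
endfacet
facet normal -0.015 -0.191 0.981
outer loop
vertex 0.772 3.015 3.226
vertex 0.5 3.765 3.368
vertex -0.801 2.469 3.096
endloop
endfacet
facet normal -0.336 0.925 0.175
outer loop
vertex -1.073 3.219 3.238
vertex 0.5 3.765 3.368
vertex -1.052 3.485 1.874
endloop
endfacet
facet normal 0.015 0.191 -0.981
outer loop
vertex 0.521 4.031 2.004
vertex 0.793 3.281 1.862
vertex -1.052 3.485 1.874
endloop
endfacet
facet normal -0.336 0.925 0.175
outer loop
vertex -1.052 3.485 1.874
vertex 0.5 3.765 3.368
vertex 0.521 4.031 2.004
endloop
endfacet
facet normal 0.942 0.327 0.078
outer loop
vertex 0.521 4.031 2.004
vertex 0.772 3.015 3.226
vertex 0.793 3.281 1.862
endloop
endfacet
facet normal 0.942 0.327 0.078
outer loop
vertex 0.5 3.765 3.368
vertex 0.772 3.015 3.226
vertex 0.521 4.031 2.004
endloop
endfacet
facet normal -0.699 0.713 -0.049
outer loop
vertex 2.579 -2.943 -2.138
vertex 3.026 -2.559 -2.933
vertex 1.908 -3.65 -2.855
endloop
endfacet
facet normal -0.451 -0.387 0.804
outer loop
vertex 3.174 -4.941 -2.767
vertex 2.579 -2.943 -2.138
vertex 1.908 -3.65 -2.855
endloop
endfacet
facet normal -0.699 0.713 -0.049
outer loop
vertex 1.908 -3.65 -2.855
vertex 3.026 -2.559 -2.933
vertex 2.355 -3.266 -3.651
endloop
endfacet
facet normal -0.554 -0.584 -0.593
outer loop
vertex 2.355 -3.266 -3.651
vertex 3.174 -4.941 -2.767
vertex 1.908 -3.65 -2.855
endloop
endfacet
facet normal 0.554 0.584 0.593
outer loop
vertex 2.579 -2.943 -2.138
vertex 4.292 -3.85 -2.845
vertex 3.026 -2.559 -2.933
endloop
endfacet
facet normal -0.452 -0.388 0.804
outer loop
vertex 3.845 -4.234 -2.049
vertex 2.579 -2.943 -2.138
vertex 3.174 -4.941 -2.767
endloop
endfacet
facet normal 0.554 0.584 0.593
outer loop
vertex 3.845 -4.234 -2.049
vertex 4.292 -3.85 -2.845
vertex 2.579 -2.943 -2.138
endloop
endfacet
facet normal 0.451 0.388 -0.804
outer loop
vertex 3.026 -2.559 -2.933
vertex 4.292 -3.85 -2.845
vertex 2.355 -3.266 -3.651
endloop
endfacet
facet normal -0.554 -0.584 -0.593
outer loop
vertex 3.621 -4.557 -3.562
vertex 3.174 -4.941 -2.767
vertex 2.355 -3.266 -3.651
endloop
endfacet
facet normal 0.451 0.387 -0.804
outer loop
vertex 2.355 -3.266 -3.651
vertex 4.292 -3.85 -2.845
vertex 3.621 -4.557 -3.562
endloop
endfacet
facet normal 0.699 -0.713 0.049
outer loop
vertex 3.621 -4.557 -3.562
vertex 3.845 -4.234 -2.049
vertex 3.174 -4.941 -2.767
endloop
endfacet
facet normal 0.699 -0.713 0.049
outer loop
vertex 4.292 -3.85 -2.845
vertex 3.845 -4.234 -2.049
vertex 3.621 -4.557 -3.562
endloop
endfacet
facet normal -0.927 -0.257 0.274
outer loop
vertex -0.781 1.159 1.672
vertex -0.699 0.5 1.332
vertex -0.508 0.577 2.05
endloop
endfacet
facet normal -0.635 0.188 0.749
outer loop
vertex -0.781 1.159 1.672
vertex -0.508 0.577 2.05
vertex -0.205 1.253 2.137
endloop
endfacet
facet normal -0.458 0.790 0.408
outer loop
vertex -0.781 1.159 1.672
vertex -0.205 1.253 2.137
vertex -0.208 1.594 1.473
endloop
endfacet
facet normal -0.640 0.717 -0.276
outer loop
vertex -0.781 1.159 1.672
vertex -0.208 1.594 1.473
vertex -0.514 1.129 0.976
endloop
endfacet
facet normal -0.930 0.070 -0.360
outer loop
vertex -0.781 1.159 1.672
vertex -0.514 1.129 0.976
vertex -0.699 0.5 1.332
endloop
endfacet
facet normal -0.034 -0.112 0.993
outer loop
vertex -0.205 1.253 2.137
vertex -0.508 0.577 2.05
vertex 0.234 0.651 2.084
endloop
endfacet
facet normal -0.508 -0.832 0.224
outer loop
vertex -0.508 0.577 2.05
vertex -0.699 0.5 1.332
vertex -0.072 0.186 1.587
endloop
endfacet
facet normal -0.513 -0.303 -0.803
outer loop
vertex -0.699 0.5 1.332
vertex -0.514 1.129 0.976
vertex -0.075 0.527 0.923
endloop
endfacet
facet normal -0.043 0.743 -0.668
outer loop
vertex -0.514 1.129 0.976
vertex -0.208 1.594 1.473
vertex 0.228 1.203 1.01
endloop
endfacet
facet normal 0.252 0.861 0.441
outer loop
vertex -0.208 1.594 1.473
vertex -0.205 1.253 2.137
vertex 0.419 1.28 1.728
endloop
endfacet
facet normal 0.640 -0.717 0.276
outer loop
vertex 0.501 0.621 1.388
vertex 0.234 0.651 2.084
vertex -0.072 0.186 1.587
endloop
endfacet
facet normal 0.458 -0.790 -0.408
outer loop
vertex 0.501 0.621 1.388
vertex -0.072 0.186 1.587
vertex -0.075 0.527 0.923
endloop
endfacet
facet normal 0.635 -0.188 -0.749
outer loop
vertex 0.501 0.621 1.388
vertex -0.075 0.527 0.923
vertex 0.228 1.203 1.01
endloop
endfacet
facet normal 0.927 0.257 -0.274
outer loop
vertex 0.501 0.621 1.388
vertex 0.228 1.203 1.01
vertex 0.419 1.28 1.728
endloop
endfacet
facet normal 0.930 -0.070 0.360
outer loop
vertex 0.501 0.621 1.388
vertex 0.419 1.28 1.728
vertex 0.234 0.651 2.084
endloop
endfacet
facet normal 0.043 -0.743 0.668
outer loop
vertex -0.072 0.186 1.587
vertex 0.234 0.651 2.084
vertex -0.508 0.577 2.05
endloop
endfacet
facet normal -0.252 -0.861 -0.441
outer loop
vertex -0.075 0.527 0.923
vertex -0.072 0.186 1.587
vertex -0.699 0.5 1.332
endloop
endfacet
facet normal 0.034 0.112 -0.993
outer loop
vertex 0.228 1.203 1.01
vertex -0.075 0.527 0.923
vertex -0.514 1.129 0.976
endloop
endfacet
facet normal 0.508 0.832 -0.224
outer loop
vertex 0.419 1.28 1.728
vertex 0.228 1.203 1.01
vertex -0.208 1.594 1.473
endloop
endfacet
facet normal 0.513 0.303 0.803
outer loop
vertex 0.234 0.651 2.084
vertex 0.419 1.28 1.728
vertex -0.205 1.253 2.137
endloop
endfacet

endsolid
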